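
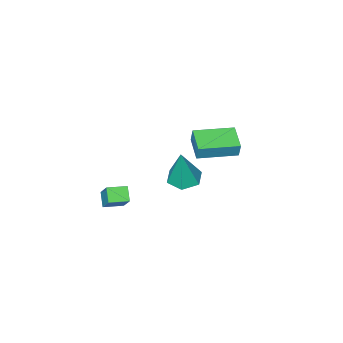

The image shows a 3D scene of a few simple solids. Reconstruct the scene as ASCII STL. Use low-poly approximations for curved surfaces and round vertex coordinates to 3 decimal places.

solid 
facet normal -0.210 -0.125 -0.970
outer loop
vertex 1.27 3.882 -1.035
vertex 0.628 3.318 -0.823
vertex 0.453 4.177 -0.896
endloop
endfacet
facet normal 0.359 0.921 0.154
outer loop
vertex 1.27 3.882 -1.035
vertex 0.453 4.177 -0.896
vertex 1.072 3.582 1.223
endloop
endfacet
facet normal -0.210 -0.125 -0.970
outer loop
vertex 0.453 4.177 -0.896
vertex 0.628 3.318 -0.823
vertex -0.189 3.614 -0.684
endloop
endfacet
facet normal -0.540 0.756 0.370
outer loop
vertex 0.453 4.177 -0.896
vertex -0.189 3.614 -0.684
vertex 1.072 3.582 1.223
endloop
endfacet
facet normal -0.210 -0.125 -0.970
outer loop
vertex -0.189 3.614 -0.684
vertex 0.628 3.318 -0.823
vertex -0.013 2.754 -0.611
endloop
endfacet
facet normal -0.829 -0.123 0.546
outer loop
vertex -0.189 3.614 -0.684
vertex -0.013 2.754 -0.611
vertex 1.072 3.582 1.223
endloop
endfacet
facet normal -0.210 -0.125 -0.970
outer loop
vertex -0.013 2.754 -0.611
vertex 0.628 3.318 -0.823
vertex 0.804 2.459 -0.75
endloop
endfacet
facet normal -0.216 -0.836 0.505
outer loop
vertex -0.013 2.754 -0.611
vertex 0.804 2.459 -0.75
vertex 1.072 3.582 1.223
endloop
endfacet
facet normal -0.210 -0.125 -0.970
outer loop
vertex 0.804 2.459 -0.75
vertex 0.628 3.318 -0.823
vertex 1.445 3.023 -0.962
endloop
endfacet
facet normal 0.685 -0.670 0.288
outer loop
vertex 0.804 2.459 -0.75
vertex 1.445 3.023 -0.962
vertex 1.072 3.582 1.223
endloop
endfacet
facet normal -0.210 -0.125 -0.970
outer loop
vertex 1.445 3.023 -0.962
vertex 0.628 3.318 -0.823
vertex 1.27 3.882 -1.035
endloop
endfacet
facet normal 0.972 0.208 0.113
outer loop
vertex 1.445 3.023 -0.962
vertex 1.27 3.882 -1.035
vertex 1.072 3.582 1.223
endloop
endfacet
facet normal -0.880 0.473 -0.048
outer loop
vertex -3.299 2.435 0.333
vertex -2.643 3.62 -0.022
vertex -3.367 2.224 -0.498
endloop
endfacet
facet normal -0.469 -0.846 0.253
outer loop
vertex -1.537 1.24 -0.398
vertex -3.299 2.435 0.333
vertex -3.367 2.224 -0.498
endloop
endfacet
facet normal -0.880 0.473 -0.049
outer loop
vertex -3.367 2.224 -0.498
vertex -2.643 3.62 -0.022
vertex -2.711 3.408 -0.853
endloop
endfacet
facet normal -0.079 -0.246 -0.966
outer loop
vertex -2.711 3.408 -0.853
vertex -1.537 1.24 -0.398
vertex -3.367 2.224 -0.498
endloop
endfacet
facet normal 0.079 0.246 0.966
outer loop
vertex -3.299 2.435 0.333
vertex -0.813 2.636 0.078
vertex -2.643 3.62 -0.022
endloop
endfacet
facet normal -0.468 -0.846 0.254
outer loop
vertex -1.469 1.452 0.433
vertex -3.299 2.435 0.333
vertex -1.537 1.24 -0.398
endloop
endfacet
facet normal 0.079 0.246 0.966
outer loop
vertex -1.469 1.452 0.433
vertex -0.813 2.636 0.078
vertex -3.299 2.435 0.333
endloop
endfacet
facet normal 0.469 0.846 -0.254
outer loop
vertex -2.643 3.62 -0.022
vertex -0.813 2.636 0.078
vertex -2.711 3.408 -0.853
endloop
endfacet
facet normal -0.079 -0.246 -0.966
outer loop
vertex -0.881 2.425 -0.753
vertex -1.537 1.24 -0.398
vertex -2.711 3.408 -0.853
endloop
endfacet
facet normal 0.468 0.846 -0.253
outer loop
vertex -2.711 3.408 -0.853
vertex -0.813 2.636 0.078
vertex -0.881 2.425 -0.753
endloop
endfacet
facet normal 0.880 -0.473 0.049
outer loop
vertex -0.881 2.425 -0.753
vertex -1.469 1.452 0.433
vertex -1.537 1.24 -0.398
endloop
endfacet
facet normal 0.880 -0.473 0.048
outer loop
vertex -0.813 2.636 0.078
vertex -1.469 1.452 0.433
vertex -0.881 2.425 -0.753
endloop
endfacet
facet normal -0.388 -0.658 0.645
outer loop
vertex 4.206 1.967 -0.532
vertex 3.3 2.402 -0.633
vertex 3.927 1.152 -1.532
endloop
endfacet
facet normal 0.897 -0.430 0.100
outer loop
vertex 4.26 1.718 -2.087
vertex 4.206 1.967 -0.532
vertex 3.927 1.152 -1.532
endloop
endfacet
facet normal -0.388 -0.658 0.645
outer loop
vertex 3.927 1.152 -1.532
vertex 3.3 2.402 -0.633
vertex 3.021 1.587 -1.633
endloop
endfacet
facet normal -0.212 -0.618 -0.757
outer loop
vertex 3.021 1.587 -1.633
vertex 4.26 1.718 -2.087
vertex 3.927 1.152 -1.532
endloop
endfacet
facet normal 0.212 0.618 0.757
outer loop
vertex 4.206 1.967 -0.532
vertex 3.633 2.968 -1.188
vertex 3.3 2.402 -0.633
endloop
endfacet
facet normal 0.897 -0.430 0.100
outer loop
vertex 4.539 2.533 -1.087
vertex 4.206 1.967 -0.532
vertex 4.26 1.718 -2.087
endloop
endfacet
facet normal 0.212 0.618 0.757
outer loop
vertex 4.539 2.533 -1.087
vertex 3.633 2.968 -1.188
vertex 4.206 1.967 -0.532
endloop
endfacet
facet normal -0.897 0.430 -0.100
outer loop
vertex 3.3 2.402 -0.633
vertex 3.633 2.968 -1.188
vertex 3.021 1.587 -1.633
endloop
endfacet
facet normal -0.212 -0.618 -0.757
outer loop
vertex 3.354 2.153 -2.188
vertex 4.26 1.718 -2.087
vertex 3.021 1.587 -1.633
endloop
endfacet
facet normal -0.897 0.430 -0.100
outer loop
vertex 3.021 1.587 -1.633
vertex 3.633 2.968 -1.188
vertex 3.354 2.153 -2.188
endloop
endfacet
facet normal 0.388 0.658 -0.645
outer loop
vertex 3.354 2.153 -2.188
vertex 4.539 2.533 -1.087
vertex 4.26 1.718 -2.087
endloop
endfacet
facet normal 0.388 0.658 -0.645
outer loop
vertex 3.633 2.968 -1.188
vertex 4.539 2.533 -1.087
vertex 3.354 2.153 -2.188
endloop
endfacet

endsolid


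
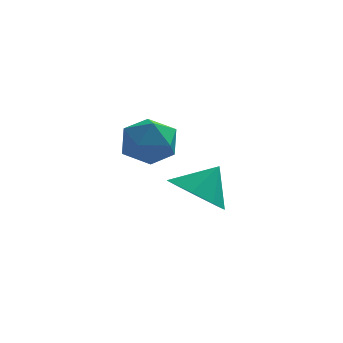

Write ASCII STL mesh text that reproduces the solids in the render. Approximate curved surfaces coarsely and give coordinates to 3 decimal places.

solid 
facet normal -0.995 0.100 0.011
outer loop
vertex -1.056 -0.475 0.922
vertex -1.139 -1.273 0.669
vertex -1.112 -1.092 1.491
endloop
endfacet
facet normal -0.691 0.523 0.499
outer loop
vertex -1.056 -0.475 0.922
vertex -1.112 -1.092 1.491
vertex -0.559 -0.467 1.601
endloop
endfacet
facet normal -0.237 0.958 0.162
outer loop
vertex -1.056 -0.475 0.922
vertex -0.559 -0.467 1.601
vertex -0.246 -0.262 0.848
endloop
endfacet
facet normal -0.260 0.805 -0.533
outer loop
vertex -1.056 -0.475 0.922
vertex -0.246 -0.262 0.848
vertex -0.604 -0.759 0.272
endloop
endfacet
facet normal -0.729 0.275 -0.627
outer loop
vertex -1.056 -0.475 0.922
vertex -0.604 -0.759 0.272
vertex -1.139 -1.273 0.669
endloop
endfacet
facet normal -0.313 0.111 0.943
outer loop
vertex -0.559 -0.467 1.601
vertex -1.112 -1.092 1.491
vertex -0.336 -1.261 1.768
endloop
endfacet
facet normal -0.805 -0.574 0.153
outer loop
vertex -1.112 -1.092 1.491
vertex -1.139 -1.273 0.669
vertex -0.694 -1.758 1.192
endloop
endfacet
facet normal -0.374 -0.290 -0.881
outer loop
vertex -1.139 -1.273 0.669
vertex -0.604 -0.759 0.272
vertex -0.381 -1.553 0.439
endloop
endfacet
facet normal 0.384 0.568 -0.728
outer loop
vertex -0.604 -0.759 0.272
vertex -0.246 -0.262 0.848
vertex 0.172 -0.928 0.549
endloop
endfacet
facet normal 0.422 0.815 0.397
outer loop
vertex -0.246 -0.262 0.848
vertex -0.559 -0.467 1.601
vertex 0.199 -0.747 1.371
endloop
endfacet
facet normal 0.260 -0.805 0.533
outer loop
vertex 0.116 -1.545 1.118
vertex -0.336 -1.261 1.768
vertex -0.694 -1.758 1.192
endloop
endfacet
facet normal 0.237 -0.958 -0.162
outer loop
vertex 0.116 -1.545 1.118
vertex -0.694 -1.758 1.192
vertex -0.381 -1.553 0.439
endloop
endfacet
facet normal 0.691 -0.523 -0.499
outer loop
vertex 0.116 -1.545 1.118
vertex -0.381 -1.553 0.439
vertex 0.172 -0.928 0.549
endloop
endfacet
facet normal 0.995 -0.100 -0.011
outer loop
vertex 0.116 -1.545 1.118
vertex 0.172 -0.928 0.549
vertex 0.199 -0.747 1.371
endloop
endfacet
facet normal 0.729 -0.275 0.627
outer loop
vertex 0.116 -1.545 1.118
vertex 0.199 -0.747 1.371
vertex -0.336 -1.261 1.768
endloop
endfacet
facet normal -0.384 -0.568 0.728
outer loop
vertex -0.694 -1.758 1.192
vertex -0.336 -1.261 1.768
vertex -1.112 -1.092 1.491
endloop
endfacet
facet normal -0.422 -0.815 -0.397
outer loop
vertex -0.381 -1.553 0.439
vertex -0.694 -1.758 1.192
vertex -1.139 -1.273 0.669
endloop
endfacet
facet normal 0.313 -0.111 -0.943
outer loop
vertex 0.172 -0.928 0.549
vertex -0.381 -1.553 0.439
vertex -0.604 -0.759 0.272
endloop
endfacet
facet normal 0.805 0.574 -0.153
outer loop
vertex 0.199 -0.747 1.371
vertex 0.172 -0.928 0.549
vertex -0.246 -0.262 0.848
endloop
endfacet
facet normal 0.374 0.290 0.881
outer loop
vertex -0.336 -1.261 1.768
vertex 0.199 -0.747 1.371
vertex -0.559 -0.467 1.601
endloop
endfacet
facet normal -0.512 -0.399 -0.760
outer loop
vertex 1.128 1.985 -2.662
vertex 0.522 1.59 -2.046
vertex 0.565 2.418 -2.51
endloop
endfacet
facet normal 0.601 0.798 -0.048
outer loop
vertex 1.128 1.985 -2.662
vertex 0.565 2.418 -2.51
vertex 1.138 2.07 -1.134
endloop
endfacet
facet normal -0.513 -0.399 -0.760
outer loop
vertex 0.565 2.418 -2.51
vertex 0.522 1.59 -2.046
vertex -0.024 2.367 -2.086
endloop
endfacet
facet normal 0.072 0.974 0.216
outer loop
vertex 0.565 2.418 -2.51
vertex -0.024 2.367 -2.086
vertex 1.138 2.07 -1.134
endloop
endfacet
facet normal -0.514 -0.400 -0.759
outer loop
vertex -0.024 2.367 -2.086
vertex 0.522 1.59 -2.046
vertex -0.292 1.861 -1.638
endloop
endfacet
facet normal -0.322 0.717 0.617
outer loop
vertex -0.024 2.367 -2.086
vertex -0.292 1.861 -1.638
vertex 1.138 2.07 -1.134
endloop
endfacet
facet normal -0.514 -0.398 -0.760
outer loop
vertex -0.292 1.861 -1.638
vertex 0.522 1.59 -2.046
vertex -0.084 1.196 -1.43
endloop
endfacet
facet normal -0.350 0.178 0.920
outer loop
vertex -0.292 1.861 -1.638
vertex -0.084 1.196 -1.43
vertex 1.138 2.07 -1.134
endloop
endfacet
facet normal -0.512 -0.400 -0.760
outer loop
vertex -0.084 1.196 -1.43
vertex 0.522 1.59 -2.046
vertex 0.48 0.762 -1.582
endloop
endfacet
facet normal 0.004 -0.326 0.945
outer loop
vertex -0.084 1.196 -1.43
vertex 0.48 0.762 -1.582
vertex 1.138 2.07 -1.134
endloop
endfacet
facet normal -0.513 -0.400 -0.760
outer loop
vertex 0.48 0.762 -1.582
vertex 0.522 1.59 -2.046
vertex 1.068 0.814 -2.006
endloop
endfacet
facet normal 0.535 -0.502 0.680
outer loop
vertex 0.48 0.762 -1.582
vertex 1.068 0.814 -2.006
vertex 1.138 2.07 -1.134
endloop
endfacet
facet normal -0.513 -0.400 -0.760
outer loop
vertex 1.068 0.814 -2.006
vertex 0.522 1.59 -2.046
vertex 1.337 1.32 -2.454
endloop
endfacet
facet normal 0.928 -0.246 0.280
outer loop
vertex 1.068 0.814 -2.006
vertex 1.337 1.32 -2.454
vertex 1.138 2.07 -1.134
endloop
endfacet
facet normal -0.513 -0.399 -0.760
outer loop
vertex 1.337 1.32 -2.454
vertex 0.522 1.59 -2.046
vertex 1.128 1.985 -2.662
endloop
endfacet
facet normal 0.956 0.293 -0.023
outer loop
vertex 1.337 1.32 -2.454
vertex 1.128 1.985 -2.662
vertex 1.138 2.07 -1.134
endloop
endfacet

endsolid


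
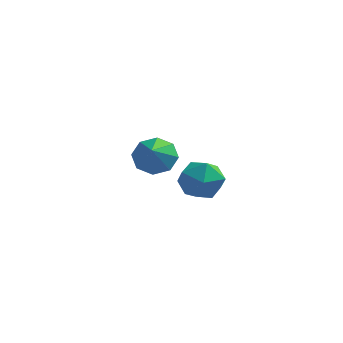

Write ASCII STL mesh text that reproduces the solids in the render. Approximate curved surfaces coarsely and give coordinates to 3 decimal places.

solid 
facet normal -0.412 -0.019 0.911
outer loop
vertex 0.624 -0.27 1.738
vertex 0.616 -1.331 1.712
vertex 1.458 -0.816 2.104
endloop
endfacet
facet normal 0.000 0.557 0.830
outer loop
vertex 0.624 -0.27 1.738
vertex 1.458 -0.816 2.104
vertex 1.61 0.057 1.518
endloop
endfacet
facet normal -0.247 0.929 0.275
outer loop
vertex 0.624 -0.27 1.738
vertex 1.61 0.057 1.518
vertex 0.862 0.081 0.764
endloop
endfacet
facet normal -0.812 0.583 0.012
outer loop
vertex 0.624 -0.27 1.738
vertex 0.862 0.081 0.764
vertex 0.248 -0.777 0.884
endloop
endfacet
facet normal -0.915 -0.003 0.404
outer loop
vertex 0.624 -0.27 1.738
vertex 0.248 -0.777 0.884
vertex 0.616 -1.331 1.712
endloop
endfacet
facet normal 0.660 0.336 0.672
outer loop
vertex 1.61 0.057 1.518
vertex 1.458 -0.816 2.104
vertex 2.212 -0.803 1.356
endloop
endfacet
facet normal -0.008 -0.597 0.802
outer loop
vertex 1.458 -0.816 2.104
vertex 0.616 -1.331 1.712
vertex 1.598 -1.661 1.476
endloop
endfacet
facet normal -0.821 -0.571 -0.017
outer loop
vertex 0.616 -1.331 1.712
vertex 0.248 -0.777 0.884
vertex 0.85 -1.637 0.722
endloop
endfacet
facet normal -0.655 0.378 -0.654
outer loop
vertex 0.248 -0.777 0.884
vertex 0.862 0.081 0.764
vertex 1.002 -0.764 0.136
endloop
endfacet
facet normal 0.260 0.938 -0.228
outer loop
vertex 0.862 0.081 0.764
vertex 1.61 0.057 1.518
vertex 1.844 -0.249 0.528
endloop
endfacet
facet normal 0.812 -0.583 -0.012
outer loop
vertex 1.836 -1.31 0.502
vertex 2.212 -0.803 1.356
vertex 1.598 -1.661 1.476
endloop
endfacet
facet normal 0.247 -0.929 -0.275
outer loop
vertex 1.836 -1.31 0.502
vertex 1.598 -1.661 1.476
vertex 0.85 -1.637 0.722
endloop
endfacet
facet normal -0.000 -0.557 -0.830
outer loop
vertex 1.836 -1.31 0.502
vertex 0.85 -1.637 0.722
vertex 1.002 -0.764 0.136
endloop
endfacet
facet normal 0.412 0.019 -0.911
outer loop
vertex 1.836 -1.31 0.502
vertex 1.002 -0.764 0.136
vertex 1.844 -0.249 0.528
endloop
endfacet
facet normal 0.915 0.003 -0.404
outer loop
vertex 1.836 -1.31 0.502
vertex 1.844 -0.249 0.528
vertex 2.212 -0.803 1.356
endloop
endfacet
facet normal 0.655 -0.378 0.654
outer loop
vertex 1.598 -1.661 1.476
vertex 2.212 -0.803 1.356
vertex 1.458 -0.816 2.104
endloop
endfacet
facet normal -0.260 -0.938 0.228
outer loop
vertex 0.85 -1.637 0.722
vertex 1.598 -1.661 1.476
vertex 0.616 -1.331 1.712
endloop
endfacet
facet normal -0.660 -0.336 -0.672
outer loop
vertex 1.002 -0.764 0.136
vertex 0.85 -1.637 0.722
vertex 0.248 -0.777 0.884
endloop
endfacet
facet normal 0.008 0.597 -0.802
outer loop
vertex 1.844 -0.249 0.528
vertex 1.002 -0.764 0.136
vertex 0.862 0.081 0.764
endloop
endfacet
facet normal 0.821 0.571 0.017
outer loop
vertex 2.212 -0.803 1.356
vertex 1.844 -0.249 0.528
vertex 1.61 0.057 1.518
endloop
endfacet
facet normal -0.179 0.763 -0.621
outer loop
vertex -1.95 5.082 -0.306
vertex -2.565 4.494 -0.85
vertex -2.682 5.111 -0.059
endloop
endfacet
facet normal 0.321 0.176 0.931
outer loop
vertex -1.95 5.082 -0.306
vertex -2.682 5.111 -0.059
vertex -2.275 3.266 0.15
endloop
endfacet
facet normal -0.180 0.762 -0.621
outer loop
vertex -2.682 5.111 -0.059
vertex -2.565 4.494 -0.85
vertex -3.345 4.778 -0.275
endloop
endfacet
facet normal -0.326 0.035 0.945
outer loop
vertex -2.682 5.111 -0.059
vertex -3.345 4.778 -0.275
vertex -2.275 3.266 0.15
endloop
endfacet
facet normal -0.180 0.763 -0.621
outer loop
vertex -3.345 4.778 -0.275
vertex -2.565 4.494 -0.85
vertex -3.551 4.279 -0.828
endloop
endfacet
facet normal -0.729 -0.351 0.588
outer loop
vertex -3.345 4.778 -0.275
vertex -3.551 4.279 -0.828
vertex -2.275 3.266 0.15
endloop
endfacet
facet normal -0.180 0.763 -0.621
outer loop
vertex -3.551 4.279 -0.828
vertex -2.565 4.494 -0.85
vertex -3.18 3.906 -1.394
endloop
endfacet
facet normal -0.652 -0.755 0.070
outer loop
vertex -3.551 4.279 -0.828
vertex -3.18 3.906 -1.394
vertex -2.275 3.266 0.15
endloop
endfacet
facet normal -0.180 0.763 -0.621
outer loop
vertex -3.18 3.906 -1.394
vertex -2.565 4.494 -0.85
vertex -2.448 3.878 -1.641
endloop
endfacet
facet normal -0.140 -0.941 -0.308
outer loop
vertex -3.18 3.906 -1.394
vertex -2.448 3.878 -1.641
vertex -2.275 3.266 0.15
endloop
endfacet
facet normal -0.180 0.763 -0.621
outer loop
vertex -2.448 3.878 -1.641
vertex -2.565 4.494 -0.85
vertex -1.785 4.21 -1.425
endloop
endfacet
facet normal 0.506 -0.800 -0.322
outer loop
vertex -2.448 3.878 -1.641
vertex -1.785 4.21 -1.425
vertex -2.275 3.266 0.15
endloop
endfacet
facet normal -0.180 0.763 -0.621
outer loop
vertex -1.785 4.21 -1.425
vertex -2.565 4.494 -0.85
vertex -1.578 4.709 -0.872
endloop
endfacet
facet normal 0.909 -0.415 0.034
outer loop
vertex -1.785 4.21 -1.425
vertex -1.578 4.709 -0.872
vertex -2.275 3.266 0.15
endloop
endfacet
facet normal -0.180 0.763 -0.621
outer loop
vertex -1.578 4.709 -0.872
vertex -2.565 4.494 -0.85
vertex -1.95 5.082 -0.306
endloop
endfacet
facet normal 0.833 -0.010 0.554
outer loop
vertex -1.578 4.709 -0.872
vertex -1.95 5.082 -0.306
vertex -2.275 3.266 0.15
endloop
endfacet

endsolid


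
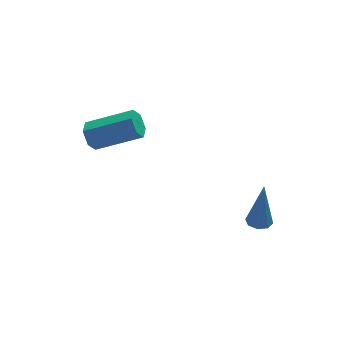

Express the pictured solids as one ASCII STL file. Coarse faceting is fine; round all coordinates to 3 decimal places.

solid 
facet normal -0.109 -0.121 -0.987
outer loop
vertex 4.369 -2.099 -3.474
vertex 3.867 -1.876 -3.446
vertex 4.375 -1.682 -3.526
endloop
endfacet
facet normal 0.991 0.002 0.131
outer loop
vertex 4.369 -2.099 -3.474
vertex 4.375 -1.682 -3.526
vertex 4.093 -1.624 -1.394
endloop
endfacet
facet normal -0.109 -0.121 -0.987
outer loop
vertex 4.375 -1.682 -3.526
vertex 3.867 -1.876 -3.446
vertex 4.083 -1.378 -3.531
endloop
endfacet
facet normal 0.718 0.691 0.076
outer loop
vertex 4.375 -1.682 -3.526
vertex 4.083 -1.378 -3.531
vertex 4.093 -1.624 -1.394
endloop
endfacet
facet normal -0.107 -0.122 -0.987
outer loop
vertex 4.083 -1.378 -3.531
vertex 3.867 -1.876 -3.446
vertex 3.665 -1.366 -3.487
endloop
endfacet
facet normal 0.041 0.993 0.114
outer loop
vertex 4.083 -1.378 -3.531
vertex 3.665 -1.366 -3.487
vertex 4.093 -1.624 -1.394
endloop
endfacet
facet normal -0.110 -0.123 -0.986
outer loop
vertex 3.665 -1.366 -3.487
vertex 3.867 -1.876 -3.446
vertex 3.365 -1.653 -3.418
endloop
endfacet
facet normal -0.647 0.730 0.222
outer loop
vertex 3.665 -1.366 -3.487
vertex 3.365 -1.653 -3.418
vertex 4.093 -1.624 -1.394
endloop
endfacet
facet normal -0.109 -0.121 -0.987
outer loop
vertex 3.365 -1.653 -3.418
vertex 3.867 -1.876 -3.446
vertex 3.358 -2.071 -3.366
endloop
endfacet
facet normal -0.940 0.058 0.337
outer loop
vertex 3.365 -1.653 -3.418
vertex 3.358 -2.071 -3.366
vertex 4.093 -1.624 -1.394
endloop
endfacet
facet normal -0.109 -0.121 -0.987
outer loop
vertex 3.358 -2.071 -3.366
vertex 3.867 -1.876 -3.446
vertex 3.65 -2.375 -3.361
endloop
endfacet
facet normal -0.667 -0.634 0.392
outer loop
vertex 3.358 -2.071 -3.366
vertex 3.65 -2.375 -3.361
vertex 4.093 -1.624 -1.394
endloop
endfacet
facet normal -0.109 -0.120 -0.987
outer loop
vertex 3.65 -2.375 -3.361
vertex 3.867 -1.876 -3.446
vertex 4.068 -2.386 -3.406
endloop
endfacet
facet normal 0.014 -0.935 0.354
outer loop
vertex 3.65 -2.375 -3.361
vertex 4.068 -2.386 -3.406
vertex 4.093 -1.624 -1.394
endloop
endfacet
facet normal -0.108 -0.120 -0.987
outer loop
vertex 4.068 -2.386 -3.406
vertex 3.867 -1.876 -3.446
vertex 4.369 -2.099 -3.474
endloop
endfacet
facet normal 0.697 -0.673 0.246
outer loop
vertex 4.068 -2.386 -3.406
vertex 4.369 -2.099 -3.474
vertex 4.093 -1.624 -1.394
endloop
endfacet
facet normal -0.869 0.249 -0.428
outer loop
vertex -1.616 2.719 -1.341
vertex -1.94 2.557 -0.777
vertex -1.716 3.182 -0.868
endloop
endfacet
facet normal 0.472 0.678 -0.564
outer loop
vertex -1.616 2.719 -1.341
vertex -1.716 3.182 -0.868
vertex 0.244 2.184 -0.426
endloop
endfacet
facet normal 0.472 0.677 -0.564
outer loop
vertex 0.244 2.184 -0.426
vertex -1.716 3.182 -0.868
vertex 0.144 2.648 0.047
endloop
endfacet
facet normal 0.868 -0.250 0.428
outer loop
vertex 0.244 2.184 -0.426
vertex 0.144 2.648 0.047
vertex -0.08 2.023 0.137
endloop
endfacet
facet normal -0.869 0.249 -0.427
outer loop
vertex -1.716 3.182 -0.868
vertex -1.94 2.557 -0.777
vertex -2.039 3.021 -0.304
endloop
endfacet
facet normal 0.107 0.938 0.329
outer loop
vertex -1.716 3.182 -0.868
vertex -2.039 3.021 -0.304
vertex 0.144 2.648 0.047
endloop
endfacet
facet normal 0.107 0.938 0.331
outer loop
vertex 0.144 2.648 0.047
vertex -2.039 3.021 -0.304
vertex -0.18 2.486 0.611
endloop
endfacet
facet normal 0.869 -0.250 0.427
outer loop
vertex 0.144 2.648 0.047
vertex -0.18 2.486 0.611
vertex -0.08 2.023 0.137
endloop
endfacet
facet normal -0.868 0.251 -0.428
outer loop
vertex -2.039 3.021 -0.304
vertex -1.94 2.557 -0.777
vertex -2.264 2.396 -0.214
endloop
endfacet
facet normal -0.365 0.260 0.894
outer loop
vertex -2.039 3.021 -0.304
vertex -2.264 2.396 -0.214
vertex -0.18 2.486 0.611
endloop
endfacet
facet normal -0.365 0.260 0.894
outer loop
vertex -0.18 2.486 0.611
vertex -2.264 2.396 -0.214
vertex -0.404 1.861 0.701
endloop
endfacet
facet normal 0.869 -0.250 0.427
outer loop
vertex -0.18 2.486 0.611
vertex -0.404 1.861 0.701
vertex -0.08 2.023 0.137
endloop
endfacet
facet normal -0.868 0.250 -0.428
outer loop
vertex -2.264 2.396 -0.214
vertex -1.94 2.557 -0.777
vertex -2.164 1.932 -0.687
endloop
endfacet
facet normal -0.472 -0.677 0.564
outer loop
vertex -2.264 2.396 -0.214
vertex -2.164 1.932 -0.687
vertex -0.404 1.861 0.701
endloop
endfacet
facet normal -0.472 -0.678 0.564
outer loop
vertex -0.404 1.861 0.701
vertex -2.164 1.932 -0.687
vertex -0.304 1.398 0.228
endloop
endfacet
facet normal 0.869 -0.249 0.428
outer loop
vertex -0.404 1.861 0.701
vertex -0.304 1.398 0.228
vertex -0.08 2.023 0.137
endloop
endfacet
facet normal -0.869 0.250 -0.427
outer loop
vertex -2.164 1.932 -0.687
vertex -1.94 2.557 -0.777
vertex -1.84 2.094 -1.251
endloop
endfacet
facet normal -0.107 -0.938 -0.331
outer loop
vertex -2.164 1.932 -0.687
vertex -1.84 2.094 -1.251
vertex -0.304 1.398 0.228
endloop
endfacet
facet normal -0.108 -0.938 -0.329
outer loop
vertex -0.304 1.398 0.228
vertex -1.84 2.094 -1.251
vertex 0.019 1.559 -0.336
endloop
endfacet
facet normal 0.869 -0.249 0.427
outer loop
vertex -0.304 1.398 0.228
vertex 0.019 1.559 -0.336
vertex -0.08 2.023 0.137
endloop
endfacet
facet normal -0.869 0.250 -0.427
outer loop
vertex -1.84 2.094 -1.251
vertex -1.94 2.557 -0.777
vertex -1.616 2.719 -1.341
endloop
endfacet
facet normal 0.365 -0.260 -0.894
outer loop
vertex -1.84 2.094 -1.251
vertex -1.616 2.719 -1.341
vertex 0.019 1.559 -0.336
endloop
endfacet
facet normal 0.365 -0.260 -0.894
outer loop
vertex 0.019 1.559 -0.336
vertex -1.616 2.719 -1.341
vertex 0.244 2.184 -0.426
endloop
endfacet
facet normal 0.868 -0.251 0.428
outer loop
vertex 0.019 1.559 -0.336
vertex 0.244 2.184 -0.426
vertex -0.08 2.023 0.137
endloop
endfacet

endsolid


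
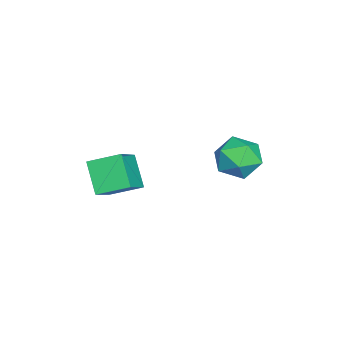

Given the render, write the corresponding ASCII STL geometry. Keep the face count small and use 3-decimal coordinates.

solid 
facet normal -0.603 -0.345 0.719
outer loop
vertex -0.204 -2.13 2.114
vertex -1.475 -1.926 1.147
vertex -0.055 -3.32 1.668
endloop
endfacet
facet normal 0.789 -0.126 0.601
outer loop
vertex 0.795 -2.834 0.653
vertex -0.204 -2.13 2.114
vertex -0.055 -3.32 1.668
endloop
endfacet
facet normal -0.603 -0.345 0.720
outer loop
vertex -0.055 -3.32 1.668
vertex -1.475 -1.926 1.147
vertex -1.326 -3.117 0.701
endloop
endfacet
facet normal 0.116 -0.930 -0.348
outer loop
vertex -1.326 -3.117 0.701
vertex 0.795 -2.834 0.653
vertex -0.055 -3.32 1.668
endloop
endfacet
facet normal -0.116 0.930 0.348
outer loop
vertex -0.204 -2.13 2.114
vertex -0.625 -1.44 0.132
vertex -1.475 -1.926 1.147
endloop
endfacet
facet normal 0.790 -0.126 0.601
outer loop
vertex 0.646 -1.643 1.099
vertex -0.204 -2.13 2.114
vertex 0.795 -2.834 0.653
endloop
endfacet
facet normal -0.117 0.930 0.349
outer loop
vertex 0.646 -1.643 1.099
vertex -0.625 -1.44 0.132
vertex -0.204 -2.13 2.114
endloop
endfacet
facet normal -0.789 0.126 -0.601
outer loop
vertex -1.475 -1.926 1.147
vertex -0.625 -1.44 0.132
vertex -1.326 -3.117 0.701
endloop
endfacet
facet normal 0.116 -0.930 -0.349
outer loop
vertex -0.476 -2.63 -0.314
vertex 0.795 -2.834 0.653
vertex -1.326 -3.117 0.701
endloop
endfacet
facet normal -0.790 0.126 -0.601
outer loop
vertex -1.326 -3.117 0.701
vertex -0.625 -1.44 0.132
vertex -0.476 -2.63 -0.314
endloop
endfacet
facet normal 0.603 0.345 -0.720
outer loop
vertex -0.476 -2.63 -0.314
vertex 0.646 -1.643 1.099
vertex 0.795 -2.834 0.653
endloop
endfacet
facet normal 0.603 0.345 -0.720
outer loop
vertex -0.625 -1.44 0.132
vertex 0.646 -1.643 1.099
vertex -0.476 -2.63 -0.314
endloop
endfacet
facet normal -0.918 0.072 0.390
outer loop
vertex -3.227 1.444 0.642
vertex -2.858 1.306 1.537
vertex -2.94 2.211 1.176
endloop
endfacet
facet normal -0.862 0.464 -0.203
outer loop
vertex -3.227 1.444 0.642
vertex -2.94 2.211 1.176
vertex -2.734 2.176 0.221
endloop
endfacet
facet normal -0.675 0.030 -0.738
outer loop
vertex -3.227 1.444 0.642
vertex -2.734 2.176 0.221
vertex -2.524 1.248 -0.009
endloop
endfacet
facet normal -0.615 -0.630 -0.474
outer loop
vertex -3.227 1.444 0.642
vertex -2.524 1.248 -0.009
vertex -2.601 0.711 0.804
endloop
endfacet
facet normal -0.765 -0.604 0.222
outer loop
vertex -3.227 1.444 0.642
vertex -2.601 0.711 0.804
vertex -2.858 1.306 1.537
endloop
endfacet
facet normal -0.334 0.936 -0.106
outer loop
vertex -2.734 2.176 0.221
vertex -2.94 2.211 1.176
vertex -2.059 2.489 0.856
endloop
endfacet
facet normal -0.426 0.302 0.853
outer loop
vertex -2.94 2.211 1.176
vertex -2.858 1.306 1.537
vertex -2.136 1.952 1.669
endloop
endfacet
facet normal -0.179 -0.794 0.581
outer loop
vertex -2.858 1.306 1.537
vertex -2.601 0.711 0.804
vertex -1.926 1.024 1.439
endloop
endfacet
facet normal 0.065 -0.835 -0.546
outer loop
vertex -2.601 0.711 0.804
vertex -2.524 1.248 -0.009
vertex -1.72 0.989 0.484
endloop
endfacet
facet normal -0.031 0.234 -0.972
outer loop
vertex -2.524 1.248 -0.009
vertex -2.734 2.176 0.221
vertex -1.802 1.894 0.123
endloop
endfacet
facet normal 0.615 0.630 0.474
outer loop
vertex -1.433 1.756 1.018
vertex -2.059 2.489 0.856
vertex -2.136 1.952 1.669
endloop
endfacet
facet normal 0.675 -0.030 0.738
outer loop
vertex -1.433 1.756 1.018
vertex -2.136 1.952 1.669
vertex -1.926 1.024 1.439
endloop
endfacet
facet normal 0.862 -0.464 0.203
outer loop
vertex -1.433 1.756 1.018
vertex -1.926 1.024 1.439
vertex -1.72 0.989 0.484
endloop
endfacet
facet normal 0.918 -0.072 -0.390
outer loop
vertex -1.433 1.756 1.018
vertex -1.72 0.989 0.484
vertex -1.802 1.894 0.123
endloop
endfacet
facet normal 0.765 0.604 -0.222
outer loop
vertex -1.433 1.756 1.018
vertex -1.802 1.894 0.123
vertex -2.059 2.489 0.856
endloop
endfacet
facet normal -0.065 0.835 0.546
outer loop
vertex -2.136 1.952 1.669
vertex -2.059 2.489 0.856
vertex -2.94 2.211 1.176
endloop
endfacet
facet normal 0.031 -0.234 0.972
outer loop
vertex -1.926 1.024 1.439
vertex -2.136 1.952 1.669
vertex -2.858 1.306 1.537
endloop
endfacet
facet normal 0.334 -0.936 0.106
outer loop
vertex -1.72 0.989 0.484
vertex -1.926 1.024 1.439
vertex -2.601 0.711 0.804
endloop
endfacet
facet normal 0.426 -0.302 -0.853
outer loop
vertex -1.802 1.894 0.123
vertex -1.72 0.989 0.484
vertex -2.524 1.248 -0.009
endloop
endfacet
facet normal 0.179 0.794 -0.581
outer loop
vertex -2.059 2.489 0.856
vertex -1.802 1.894 0.123
vertex -2.734 2.176 0.221
endloop
endfacet

endsolid


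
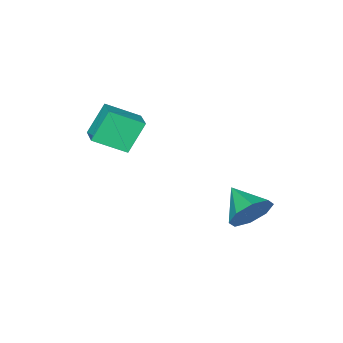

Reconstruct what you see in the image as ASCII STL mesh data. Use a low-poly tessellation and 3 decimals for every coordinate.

solid 
facet normal -0.675 0.563 -0.476
outer loop
vertex 1.282 -1.885 2.613
vertex 1.765 -1.068 2.895
vertex 2.062 -1.941 1.44
endloop
endfacet
facet normal -0.487 -0.825 -0.285
outer loop
vertex 3.035 -2.752 2.125
vertex 1.282 -1.885 2.613
vertex 2.062 -1.941 1.44
endloop
endfacet
facet normal -0.675 0.563 -0.476
outer loop
vertex 2.062 -1.941 1.44
vertex 1.765 -1.068 2.895
vertex 2.545 -1.124 1.722
endloop
endfacet
facet normal 0.553 -0.040 -0.832
outer loop
vertex 2.545 -1.124 1.722
vertex 3.035 -2.752 2.125
vertex 2.062 -1.941 1.44
endloop
endfacet
facet normal -0.553 0.040 0.832
outer loop
vertex 1.282 -1.885 2.613
vertex 2.738 -1.879 3.58
vertex 1.765 -1.068 2.895
endloop
endfacet
facet normal -0.487 -0.825 -0.285
outer loop
vertex 2.255 -2.696 3.298
vertex 1.282 -1.885 2.613
vertex 3.035 -2.752 2.125
endloop
endfacet
facet normal -0.553 0.040 0.832
outer loop
vertex 2.255 -2.696 3.298
vertex 2.738 -1.879 3.58
vertex 1.282 -1.885 2.613
endloop
endfacet
facet normal 0.487 0.825 0.285
outer loop
vertex 1.765 -1.068 2.895
vertex 2.738 -1.879 3.58
vertex 2.545 -1.124 1.722
endloop
endfacet
facet normal 0.553 -0.040 -0.832
outer loop
vertex 3.518 -1.935 2.407
vertex 3.035 -2.752 2.125
vertex 2.545 -1.124 1.722
endloop
endfacet
facet normal 0.487 0.825 0.285
outer loop
vertex 2.545 -1.124 1.722
vertex 2.738 -1.879 3.58
vertex 3.518 -1.935 2.407
endloop
endfacet
facet normal 0.675 -0.563 0.476
outer loop
vertex 3.518 -1.935 2.407
vertex 2.255 -2.696 3.298
vertex 3.035 -2.752 2.125
endloop
endfacet
facet normal 0.675 -0.563 0.476
outer loop
vertex 2.738 -1.879 3.58
vertex 2.255 -2.696 3.298
vertex 3.518 -1.935 2.407
endloop
endfacet
facet normal 0.169 0.915 -0.367
outer loop
vertex 0.692 2.34 -1.193
vertex 0.257 2.701 -0.493
vertex 1.111 2.475 -0.664
endloop
endfacet
facet normal 0.577 -0.775 -0.259
outer loop
vertex 0.692 2.34 -1.193
vertex 1.111 2.475 -0.664
vertex 0.023 1.439 0.013
endloop
endfacet
facet normal 0.168 0.915 -0.367
outer loop
vertex 1.111 2.475 -0.664
vertex 0.257 2.701 -0.493
vertex 1.03 2.743 -0.034
endloop
endfacet
facet normal 0.751 -0.568 0.338
outer loop
vertex 1.111 2.475 -0.664
vertex 1.03 2.743 -0.034
vertex 0.023 1.439 0.013
endloop
endfacet
facet normal 0.168 0.915 -0.367
outer loop
vertex 1.03 2.743 -0.034
vertex 0.257 2.701 -0.493
vertex 0.495 2.986 0.326
endloop
endfacet
facet normal 0.433 -0.304 0.849
outer loop
vertex 1.03 2.743 -0.034
vertex 0.495 2.986 0.326
vertex 0.023 1.439 0.013
endloop
endfacet
facet normal 0.169 0.914 -0.367
outer loop
vertex 0.495 2.986 0.326
vertex 0.257 2.701 -0.493
vertex -0.179 3.063 0.207
endloop
endfacet
facet normal -0.188 -0.139 0.972
outer loop
vertex 0.495 2.986 0.326
vertex -0.179 3.063 0.207
vertex 0.023 1.439 0.013
endloop
endfacet
facet normal 0.169 0.914 -0.368
outer loop
vertex -0.179 3.063 0.207
vertex 0.257 2.701 -0.493
vertex -0.598 2.927 -0.323
endloop
endfacet
facet normal -0.751 -0.170 0.638
outer loop
vertex -0.179 3.063 0.207
vertex -0.598 2.927 -0.323
vertex 0.023 1.439 0.013
endloop
endfacet
facet normal 0.169 0.915 -0.366
outer loop
vertex -0.598 2.927 -0.323
vertex 0.257 2.701 -0.493
vertex -0.516 2.66 -0.953
endloop
endfacet
facet normal -0.925 -0.377 0.039
outer loop
vertex -0.598 2.927 -0.323
vertex -0.516 2.66 -0.953
vertex 0.023 1.439 0.013
endloop
endfacet
facet normal 0.170 0.914 -0.367
outer loop
vertex -0.516 2.66 -0.953
vertex 0.257 2.701 -0.493
vertex 0.018 2.416 -1.313
endloop
endfacet
facet normal -0.609 -0.640 -0.469
outer loop
vertex -0.516 2.66 -0.953
vertex 0.018 2.416 -1.313
vertex 0.023 1.439 0.013
endloop
endfacet
facet normal 0.169 0.915 -0.367
outer loop
vertex 0.018 2.416 -1.313
vertex 0.257 2.701 -0.493
vertex 0.692 2.34 -1.193
endloop
endfacet
facet normal 0.015 -0.805 -0.593
outer loop
vertex 0.018 2.416 -1.313
vertex 0.692 2.34 -1.193
vertex 0.023 1.439 0.013
endloop
endfacet

endsolid


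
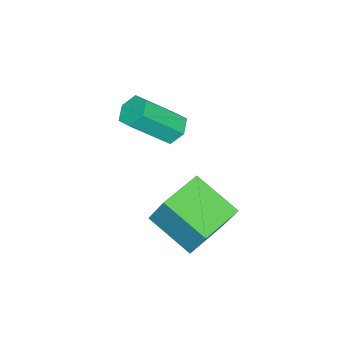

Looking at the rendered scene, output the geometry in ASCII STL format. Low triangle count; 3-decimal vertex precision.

solid 
facet normal -0.503 0.515 -0.694
outer loop
vertex -1.158 -1.595 -2.258
vertex -1.428 -1.241 -1.799
vertex -0.875 -1.056 -2.063
endloop
endfacet
facet normal 0.742 -0.153 -0.653
outer loop
vertex -1.158 -1.595 -2.258
vertex -0.875 -1.056 -2.063
vertex -0.201 -2.574 -0.94
endloop
endfacet
facet normal 0.743 -0.152 -0.651
outer loop
vertex -0.201 -2.574 -0.94
vertex -0.875 -1.056 -2.063
vertex 0.081 -2.034 -0.744
endloop
endfacet
facet normal 0.503 -0.515 0.695
outer loop
vertex -0.201 -2.574 -0.94
vertex 0.081 -2.034 -0.744
vertex -0.472 -2.219 -0.481
endloop
endfacet
facet normal -0.503 0.514 -0.695
outer loop
vertex -0.875 -1.056 -2.063
vertex -1.428 -1.241 -1.799
vertex -1.146 -0.701 -1.604
endloop
endfacet
facet normal 0.754 0.654 -0.061
outer loop
vertex -0.875 -1.056 -2.063
vertex -1.146 -0.701 -1.604
vertex 0.081 -2.034 -0.744
endloop
endfacet
facet normal 0.754 0.654 -0.062
outer loop
vertex 0.081 -2.034 -0.744
vertex -1.146 -0.701 -1.604
vertex -0.189 -1.679 -0.285
endloop
endfacet
facet normal 0.503 -0.515 0.694
outer loop
vertex 0.081 -2.034 -0.744
vertex -0.189 -1.679 -0.285
vertex -0.472 -2.219 -0.481
endloop
endfacet
facet normal -0.503 0.514 -0.695
outer loop
vertex -1.146 -0.701 -1.604
vertex -1.428 -1.241 -1.799
vertex -1.699 -0.886 -1.34
endloop
endfacet
facet normal 0.012 0.807 0.590
outer loop
vertex -1.146 -0.701 -1.604
vertex -1.699 -0.886 -1.34
vertex -0.189 -1.679 -0.285
endloop
endfacet
facet normal 0.010 0.806 0.592
outer loop
vertex -0.189 -1.679 -0.285
vertex -1.699 -0.886 -1.34
vertex -0.742 -1.865 -0.022
endloop
endfacet
facet normal 0.503 -0.515 0.694
outer loop
vertex -0.189 -1.679 -0.285
vertex -0.742 -1.865 -0.022
vertex -0.472 -2.219 -0.481
endloop
endfacet
facet normal -0.503 0.515 -0.695
outer loop
vertex -1.699 -0.886 -1.34
vertex -1.428 -1.241 -1.799
vertex -1.981 -1.426 -1.536
endloop
endfacet
facet normal -0.743 0.151 0.652
outer loop
vertex -1.699 -0.886 -1.34
vertex -1.981 -1.426 -1.536
vertex -0.742 -1.865 -0.022
endloop
endfacet
facet normal -0.742 0.154 0.652
outer loop
vertex -0.742 -1.865 -0.022
vertex -1.981 -1.426 -1.536
vertex -1.025 -2.404 -0.217
endloop
endfacet
facet normal 0.503 -0.515 0.694
outer loop
vertex -0.742 -1.865 -0.022
vertex -1.025 -2.404 -0.217
vertex -0.472 -2.219 -0.481
endloop
endfacet
facet normal -0.503 0.515 -0.694
outer loop
vertex -1.981 -1.426 -1.536
vertex -1.428 -1.241 -1.799
vertex -1.711 -1.781 -1.995
endloop
endfacet
facet normal -0.754 -0.654 0.062
outer loop
vertex -1.981 -1.426 -1.536
vertex -1.711 -1.781 -1.995
vertex -1.025 -2.404 -0.217
endloop
endfacet
facet normal -0.754 -0.655 0.061
outer loop
vertex -1.025 -2.404 -0.217
vertex -1.711 -1.781 -1.995
vertex -0.754 -2.759 -0.676
endloop
endfacet
facet normal 0.503 -0.514 0.695
outer loop
vertex -1.025 -2.404 -0.217
vertex -0.754 -2.759 -0.676
vertex -0.472 -2.219 -0.481
endloop
endfacet
facet normal -0.503 0.515 -0.694
outer loop
vertex -1.711 -1.781 -1.995
vertex -1.428 -1.241 -1.799
vertex -1.158 -1.595 -2.258
endloop
endfacet
facet normal -0.010 -0.807 -0.591
outer loop
vertex -1.711 -1.781 -1.995
vertex -1.158 -1.595 -2.258
vertex -0.754 -2.759 -0.676
endloop
endfacet
facet normal -0.012 -0.807 -0.591
outer loop
vertex -0.754 -2.759 -0.676
vertex -1.158 -1.595 -2.258
vertex -0.201 -2.574 -0.94
endloop
endfacet
facet normal 0.503 -0.514 0.695
outer loop
vertex -0.754 -2.759 -0.676
vertex -0.201 -2.574 -0.94
vertex -0.472 -2.219 -0.481
endloop
endfacet
facet normal -0.979 0.193 0.064
outer loop
vertex 1.133 0.944 -1.033
vertex 1.393 2.529 -1.845
vertex 0.921 0.304 -2.351
endloop
endfacet
facet normal -0.144 -0.881 0.451
outer loop
vertex 2.507 -0.009 -2.455
vertex 1.133 0.944 -1.033
vertex 0.921 0.304 -2.351
endloop
endfacet
facet normal -0.979 0.193 0.064
outer loop
vertex 0.921 0.304 -2.351
vertex 1.393 2.529 -1.845
vertex 1.181 1.889 -3.163
endloop
endfacet
facet normal -0.144 -0.432 -0.890
outer loop
vertex 1.181 1.889 -3.163
vertex 2.507 -0.009 -2.455
vertex 0.921 0.304 -2.351
endloop
endfacet
facet normal 0.144 0.432 0.890
outer loop
vertex 1.133 0.944 -1.033
vertex 2.979 2.216 -1.949
vertex 1.393 2.529 -1.845
endloop
endfacet
facet normal -0.144 -0.881 0.451
outer loop
vertex 2.719 0.631 -1.137
vertex 1.133 0.944 -1.033
vertex 2.507 -0.009 -2.455
endloop
endfacet
facet normal 0.144 0.432 0.890
outer loop
vertex 2.719 0.631 -1.137
vertex 2.979 2.216 -1.949
vertex 1.133 0.944 -1.033
endloop
endfacet
facet normal 0.144 0.881 -0.451
outer loop
vertex 1.393 2.529 -1.845
vertex 2.979 2.216 -1.949
vertex 1.181 1.889 -3.163
endloop
endfacet
facet normal -0.144 -0.432 -0.890
outer loop
vertex 2.767 1.576 -3.267
vertex 2.507 -0.009 -2.455
vertex 1.181 1.889 -3.163
endloop
endfacet
facet normal 0.144 0.881 -0.451
outer loop
vertex 1.181 1.889 -3.163
vertex 2.979 2.216 -1.949
vertex 2.767 1.576 -3.267
endloop
endfacet
facet normal 0.979 -0.193 -0.064
outer loop
vertex 2.767 1.576 -3.267
vertex 2.719 0.631 -1.137
vertex 2.507 -0.009 -2.455
endloop
endfacet
facet normal 0.979 -0.193 -0.064
outer loop
vertex 2.979 2.216 -1.949
vertex 2.719 0.631 -1.137
vertex 2.767 1.576 -3.267
endloop
endfacet

endsolid


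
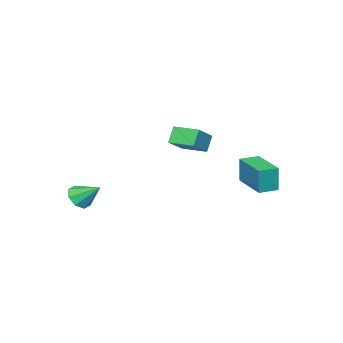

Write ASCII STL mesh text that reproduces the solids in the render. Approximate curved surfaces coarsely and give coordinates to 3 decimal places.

solid 
facet normal -0.825 -0.141 -0.547
outer loop
vertex -1.228 0.616 1.211
vertex -1.505 2.008 1.269
vertex -0.676 0.763 0.341
endloop
endfacet
facet normal 0.195 -0.980 -0.042
outer loop
vertex 0.545 0.972 1.151
vertex -1.228 0.616 1.211
vertex -0.676 0.763 0.341
endloop
endfacet
facet normal -0.825 -0.141 -0.547
outer loop
vertex -0.676 0.763 0.341
vertex -1.505 2.008 1.269
vertex -0.953 2.154 0.399
endloop
endfacet
facet normal 0.531 0.141 -0.836
outer loop
vertex -0.953 2.154 0.399
vertex 0.545 0.972 1.151
vertex -0.676 0.763 0.341
endloop
endfacet
facet normal -0.531 -0.140 0.836
outer loop
vertex -1.228 0.616 1.211
vertex -0.284 2.217 2.079
vertex -1.505 2.008 1.269
endloop
endfacet
facet normal 0.195 -0.980 -0.040
outer loop
vertex -0.007 0.826 2.021
vertex -1.228 0.616 1.211
vertex 0.545 0.972 1.151
endloop
endfacet
facet normal -0.530 -0.140 0.836
outer loop
vertex -0.007 0.826 2.021
vertex -0.284 2.217 2.079
vertex -1.228 0.616 1.211
endloop
endfacet
facet normal -0.195 0.980 0.041
outer loop
vertex -1.505 2.008 1.269
vertex -0.284 2.217 2.079
vertex -0.953 2.154 0.399
endloop
endfacet
facet normal 0.530 0.140 -0.836
outer loop
vertex 0.268 2.364 1.209
vertex 0.545 0.972 1.151
vertex -0.953 2.154 0.399
endloop
endfacet
facet normal -0.196 0.980 0.041
outer loop
vertex -0.953 2.154 0.399
vertex -0.284 2.217 2.079
vertex 0.268 2.364 1.209
endloop
endfacet
facet normal 0.825 0.141 0.547
outer loop
vertex 0.268 2.364 1.209
vertex -0.007 0.826 2.021
vertex 0.545 0.972 1.151
endloop
endfacet
facet normal 0.825 0.141 0.547
outer loop
vertex -0.284 2.217 2.079
vertex -0.007 0.826 2.021
vertex 0.268 2.364 1.209
endloop
endfacet
facet normal 0.197 -0.771 -0.606
outer loop
vertex 4.111 -2.326 -1.822
vertex 3.715 -1.977 -2.395
vertex 4.458 -1.974 -2.157
endloop
endfacet
facet normal 0.622 0.123 0.773
outer loop
vertex 4.111 -2.326 -1.822
vertex 4.458 -1.974 -2.157
vertex 3.425 -0.843 -1.505
endloop
endfacet
facet normal 0.197 -0.770 -0.607
outer loop
vertex 4.458 -1.974 -2.157
vertex 3.715 -1.977 -2.395
vertex 4.368 -1.623 -2.632
endloop
endfacet
facet normal 0.783 0.562 0.267
outer loop
vertex 4.458 -1.974 -2.157
vertex 4.368 -1.623 -2.632
vertex 3.425 -0.843 -1.505
endloop
endfacet
facet normal 0.198 -0.771 -0.606
outer loop
vertex 4.368 -1.623 -2.632
vertex 3.715 -1.977 -2.395
vertex 3.896 -1.48 -2.968
endloop
endfacet
facet normal 0.433 0.869 -0.239
outer loop
vertex 4.368 -1.623 -2.632
vertex 3.896 -1.48 -2.968
vertex 3.425 -0.843 -1.505
endloop
endfacet
facet normal 0.197 -0.771 -0.606
outer loop
vertex 3.896 -1.48 -2.968
vertex 3.715 -1.977 -2.395
vertex 3.318 -1.627 -2.969
endloop
endfacet
facet normal -0.220 0.867 -0.448
outer loop
vertex 3.896 -1.48 -2.968
vertex 3.318 -1.627 -2.969
vertex 3.425 -0.843 -1.505
endloop
endfacet
facet normal 0.196 -0.771 -0.606
outer loop
vertex 3.318 -1.627 -2.969
vertex 3.715 -1.977 -2.395
vertex 2.972 -1.979 -2.633
endloop
endfacet
facet normal -0.797 0.555 -0.239
outer loop
vertex 3.318 -1.627 -2.969
vertex 2.972 -1.979 -2.633
vertex 3.425 -0.843 -1.505
endloop
endfacet
facet normal 0.196 -0.771 -0.606
outer loop
vertex 2.972 -1.979 -2.633
vertex 3.715 -1.977 -2.395
vertex 3.061 -2.33 -2.158
endloop
endfacet
facet normal -0.957 0.117 0.266
outer loop
vertex 2.972 -1.979 -2.633
vertex 3.061 -2.33 -2.158
vertex 3.425 -0.843 -1.505
endloop
endfacet
facet normal 0.197 -0.771 -0.605
outer loop
vertex 3.061 -2.33 -2.158
vertex 3.715 -1.977 -2.395
vertex 3.533 -2.473 -1.822
endloop
endfacet
facet normal -0.607 -0.190 0.772
outer loop
vertex 3.061 -2.33 -2.158
vertex 3.533 -2.473 -1.822
vertex 3.425 -0.843 -1.505
endloop
endfacet
facet normal 0.196 -0.771 -0.605
outer loop
vertex 3.533 -2.473 -1.822
vertex 3.715 -1.977 -2.395
vertex 4.111 -2.326 -1.822
endloop
endfacet
facet normal 0.048 -0.188 0.981
outer loop
vertex 3.533 -2.473 -1.822
vertex 4.111 -2.326 -1.822
vertex 3.425 -0.843 -1.505
endloop
endfacet
facet normal -0.913 0.408 0.021
outer loop
vertex -3.639 3.219 -0.416
vertex -2.771 5.164 -0.452
vertex -3.677 3.208 -1.886
endloop
endfacet
facet normal -0.407 -0.913 0.017
outer loop
vertex -2.709 2.776 -1.908
vertex -3.639 3.219 -0.416
vertex -3.677 3.208 -1.886
endloop
endfacet
facet normal -0.913 0.408 0.021
outer loop
vertex -3.677 3.208 -1.886
vertex -2.771 5.164 -0.452
vertex -2.809 5.153 -1.922
endloop
endfacet
facet normal -0.026 -0.007 -1.000
outer loop
vertex -2.809 5.153 -1.922
vertex -2.709 2.776 -1.908
vertex -3.677 3.208 -1.886
endloop
endfacet
facet normal 0.026 0.007 1.000
outer loop
vertex -3.639 3.219 -0.416
vertex -1.803 4.732 -0.474
vertex -2.771 5.164 -0.452
endloop
endfacet
facet normal -0.407 -0.913 0.017
outer loop
vertex -2.671 2.787 -0.438
vertex -3.639 3.219 -0.416
vertex -2.709 2.776 -1.908
endloop
endfacet
facet normal 0.026 0.007 1.000
outer loop
vertex -2.671 2.787 -0.438
vertex -1.803 4.732 -0.474
vertex -3.639 3.219 -0.416
endloop
endfacet
facet normal 0.407 0.913 -0.017
outer loop
vertex -2.771 5.164 -0.452
vertex -1.803 4.732 -0.474
vertex -2.809 5.153 -1.922
endloop
endfacet
facet normal -0.026 -0.007 -1.000
outer loop
vertex -1.841 4.721 -1.944
vertex -2.709 2.776 -1.908
vertex -2.809 5.153 -1.922
endloop
endfacet
facet normal 0.407 0.913 -0.017
outer loop
vertex -2.809 5.153 -1.922
vertex -1.803 4.732 -0.474
vertex -1.841 4.721 -1.944
endloop
endfacet
facet normal 0.913 -0.408 -0.021
outer loop
vertex -1.841 4.721 -1.944
vertex -2.671 2.787 -0.438
vertex -2.709 2.776 -1.908
endloop
endfacet
facet normal 0.913 -0.408 -0.021
outer loop
vertex -1.803 4.732 -0.474
vertex -2.671 2.787 -0.438
vertex -1.841 4.721 -1.944
endloop
endfacet

endsolid


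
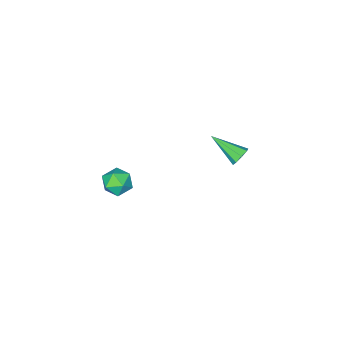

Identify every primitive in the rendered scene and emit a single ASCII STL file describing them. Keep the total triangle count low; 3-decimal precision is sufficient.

solid 
facet normal -0.272 0.840 -0.469
outer loop
vertex -3.508 0.782 -4.806
vertex -4.095 0.772 -4.484
vertex -3.492 1.036 -4.36
endloop
endfacet
facet normal 0.999 -0.025 -0.021
outer loop
vertex -3.508 0.782 -4.806
vertex -3.492 1.036 -4.36
vertex -3.525 -0.992 -3.496
endloop
endfacet
facet normal -0.271 0.840 -0.470
outer loop
vertex -3.492 1.036 -4.36
vertex -4.095 0.772 -4.484
vertex -3.83 1.135 -3.988
endloop
endfacet
facet normal 0.749 0.249 0.614
outer loop
vertex -3.492 1.036 -4.36
vertex -3.83 1.135 -3.988
vertex -3.525 -0.992 -3.496
endloop
endfacet
facet normal -0.272 0.840 -0.470
outer loop
vertex -3.83 1.135 -3.988
vertex -4.095 0.772 -4.484
vertex -4.323 1.022 -3.905
endloop
endfacet
facet normal 0.108 0.239 0.965
outer loop
vertex -3.83 1.135 -3.988
vertex -4.323 1.022 -3.905
vertex -3.525 -0.992 -3.496
endloop
endfacet
facet normal -0.271 0.840 -0.470
outer loop
vertex -4.323 1.022 -3.905
vertex -4.095 0.772 -4.484
vertex -4.683 0.762 -4.162
endloop
endfacet
facet normal -0.555 -0.051 0.830
outer loop
vertex -4.323 1.022 -3.905
vertex -4.683 0.762 -4.162
vertex -3.525 -0.992 -3.496
endloop
endfacet
facet normal -0.272 0.839 -0.471
outer loop
vertex -4.683 0.762 -4.162
vertex -4.095 0.772 -4.484
vertex -4.699 0.507 -4.607
endloop
endfacet
facet normal -0.846 -0.449 0.288
outer loop
vertex -4.683 0.762 -4.162
vertex -4.699 0.507 -4.607
vertex -3.525 -0.992 -3.496
endloop
endfacet
facet normal -0.273 0.840 -0.470
outer loop
vertex -4.699 0.507 -4.607
vertex -4.095 0.772 -4.484
vertex -4.361 0.408 -4.98
endloop
endfacet
facet normal -0.596 -0.724 -0.348
outer loop
vertex -4.699 0.507 -4.607
vertex -4.361 0.408 -4.98
vertex -3.525 -0.992 -3.496
endloop
endfacet
facet normal -0.272 0.840 -0.470
outer loop
vertex -4.361 0.408 -4.98
vertex -4.095 0.772 -4.484
vertex -3.868 0.522 -5.062
endloop
endfacet
facet normal 0.048 -0.713 -0.700
outer loop
vertex -4.361 0.408 -4.98
vertex -3.868 0.522 -5.062
vertex -3.525 -0.992 -3.496
endloop
endfacet
facet normal -0.272 0.840 -0.470
outer loop
vertex -3.868 0.522 -5.062
vertex -4.095 0.772 -4.484
vertex -3.508 0.782 -4.806
endloop
endfacet
facet normal 0.708 -0.424 -0.565
outer loop
vertex -3.868 0.522 -5.062
vertex -3.508 0.782 -4.806
vertex -3.525 -0.992 -3.496
endloop
endfacet
facet normal 0.151 0.978 -0.142
outer loop
vertex 3.949 -0.28 -2.986
vertex 3.059 -0.109 -2.753
vertex 3.722 -0.115 -2.093
endloop
endfacet
facet normal 0.751 0.656 0.070
outer loop
vertex 3.949 -0.28 -2.986
vertex 3.722 -0.115 -2.093
vertex 4.333 -0.792 -2.304
endloop
endfacet
facet normal 0.904 0.143 -0.402
outer loop
vertex 3.949 -0.28 -2.986
vertex 4.333 -0.792 -2.304
vertex 4.047 -1.204 -3.094
endloop
endfacet
facet normal 0.398 0.148 -0.906
outer loop
vertex 3.949 -0.28 -2.986
vertex 4.047 -1.204 -3.094
vertex 3.259 -0.782 -3.371
endloop
endfacet
facet normal -0.067 0.664 -0.745
outer loop
vertex 3.949 -0.28 -2.986
vertex 3.259 -0.782 -3.371
vertex 3.059 -0.109 -2.753
endloop
endfacet
facet normal 0.625 0.346 0.699
outer loop
vertex 4.333 -0.792 -2.304
vertex 3.722 -0.115 -2.093
vertex 3.681 -0.938 -1.649
endloop
endfacet
facet normal -0.348 0.867 0.357
outer loop
vertex 3.722 -0.115 -2.093
vertex 3.059 -0.109 -2.753
vertex 2.893 -0.516 -1.926
endloop
endfacet
facet normal -0.700 0.359 -0.617
outer loop
vertex 3.059 -0.109 -2.753
vertex 3.259 -0.782 -3.371
vertex 2.607 -0.928 -2.716
endloop
endfacet
facet normal 0.054 -0.476 -0.878
outer loop
vertex 3.259 -0.782 -3.371
vertex 4.047 -1.204 -3.094
vertex 3.218 -1.605 -2.927
endloop
endfacet
facet normal 0.873 -0.484 -0.063
outer loop
vertex 4.047 -1.204 -3.094
vertex 4.333 -0.792 -2.304
vertex 3.881 -1.611 -2.267
endloop
endfacet
facet normal -0.398 -0.148 0.906
outer loop
vertex 2.991 -1.44 -2.034
vertex 3.681 -0.938 -1.649
vertex 2.893 -0.516 -1.926
endloop
endfacet
facet normal -0.904 -0.143 0.402
outer loop
vertex 2.991 -1.44 -2.034
vertex 2.893 -0.516 -1.926
vertex 2.607 -0.928 -2.716
endloop
endfacet
facet normal -0.751 -0.656 -0.070
outer loop
vertex 2.991 -1.44 -2.034
vertex 2.607 -0.928 -2.716
vertex 3.218 -1.605 -2.927
endloop
endfacet
facet normal -0.151 -0.978 0.142
outer loop
vertex 2.991 -1.44 -2.034
vertex 3.218 -1.605 -2.927
vertex 3.881 -1.611 -2.267
endloop
endfacet
facet normal 0.067 -0.664 0.745
outer loop
vertex 2.991 -1.44 -2.034
vertex 3.881 -1.611 -2.267
vertex 3.681 -0.938 -1.649
endloop
endfacet
facet normal -0.054 0.476 0.878
outer loop
vertex 2.893 -0.516 -1.926
vertex 3.681 -0.938 -1.649
vertex 3.722 -0.115 -2.093
endloop
endfacet
facet normal -0.873 0.484 0.063
outer loop
vertex 2.607 -0.928 -2.716
vertex 2.893 -0.516 -1.926
vertex 3.059 -0.109 -2.753
endloop
endfacet
facet normal -0.625 -0.346 -0.699
outer loop
vertex 3.218 -1.605 -2.927
vertex 2.607 -0.928 -2.716
vertex 3.259 -0.782 -3.371
endloop
endfacet
facet normal 0.348 -0.867 -0.357
outer loop
vertex 3.881 -1.611 -2.267
vertex 3.218 -1.605 -2.927
vertex 4.047 -1.204 -3.094
endloop
endfacet
facet normal 0.700 -0.359 0.617
outer loop
vertex 3.681 -0.938 -1.649
vertex 3.881 -1.611 -2.267
vertex 4.333 -0.792 -2.304
endloop
endfacet

endsolid


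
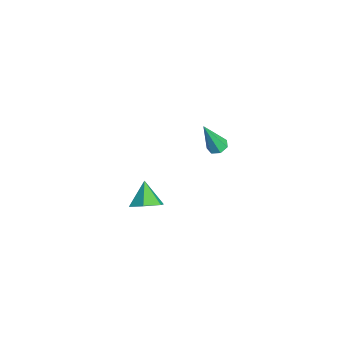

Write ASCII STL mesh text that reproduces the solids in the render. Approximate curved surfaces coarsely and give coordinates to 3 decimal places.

solid 
facet normal 0.732 -0.109 -0.672
outer loop
vertex -0.785 -0.479 -3.669
vertex -1.263 -1.052 -4.097
vertex -1.317 -0.217 -4.291
endloop
endfacet
facet normal -0.110 0.879 0.465
outer loop
vertex -0.785 -0.479 -3.669
vertex -1.317 -0.217 -4.291
vertex -2.237 -0.908 -3.203
endloop
endfacet
facet normal 0.733 -0.109 -0.672
outer loop
vertex -1.317 -0.217 -4.291
vertex -1.263 -1.052 -4.097
vertex -1.794 -0.79 -4.719
endloop
endfacet
facet normal -0.701 0.697 -0.151
outer loop
vertex -1.317 -0.217 -4.291
vertex -1.794 -0.79 -4.719
vertex -2.237 -0.908 -3.203
endloop
endfacet
facet normal 0.733 -0.109 -0.672
outer loop
vertex -1.794 -0.79 -4.719
vertex -1.263 -1.052 -4.097
vertex -1.74 -1.625 -4.525
endloop
endfacet
facet normal -0.949 -0.128 -0.287
outer loop
vertex -1.794 -0.79 -4.719
vertex -1.74 -1.625 -4.525
vertex -2.237 -0.908 -3.203
endloop
endfacet
facet normal 0.733 -0.109 -0.671
outer loop
vertex -1.74 -1.625 -4.525
vertex -1.263 -1.052 -4.097
vertex -1.209 -1.888 -3.902
endloop
endfacet
facet normal -0.606 -0.772 0.191
outer loop
vertex -1.74 -1.625 -4.525
vertex -1.209 -1.888 -3.902
vertex -2.237 -0.908 -3.203
endloop
endfacet
facet normal 0.733 -0.109 -0.672
outer loop
vertex -1.209 -1.888 -3.902
vertex -1.263 -1.052 -4.097
vertex -0.731 -1.315 -3.474
endloop
endfacet
facet normal -0.014 -0.591 0.807
outer loop
vertex -1.209 -1.888 -3.902
vertex -0.731 -1.315 -3.474
vertex -2.237 -0.908 -3.203
endloop
endfacet
facet normal 0.733 -0.109 -0.672
outer loop
vertex -0.731 -1.315 -3.474
vertex -1.263 -1.052 -4.097
vertex -0.785 -0.479 -3.669
endloop
endfacet
facet normal 0.233 0.235 0.944
outer loop
vertex -0.731 -1.315 -3.474
vertex -0.785 -0.479 -3.669
vertex -2.237 -0.908 -3.203
endloop
endfacet
facet normal -0.016 0.367 -0.930
outer loop
vertex 0.314 1.587 1.053
vertex -0.005 1.955 1.204
vertex 0.505 1.96 1.197
endloop
endfacet
facet normal 0.879 -0.473 0.060
outer loop
vertex 0.314 1.587 1.053
vertex 0.505 1.96 1.197
vertex 0.025 1.285 2.896
endloop
endfacet
facet normal -0.016 0.367 -0.930
outer loop
vertex 0.505 1.96 1.197
vertex -0.005 1.955 1.204
vertex 0.311 2.329 1.346
endloop
endfacet
facet normal 0.875 0.311 0.371
outer loop
vertex 0.505 1.96 1.197
vertex 0.311 2.329 1.346
vertex 0.025 1.285 2.896
endloop
endfacet
facet normal -0.018 0.368 -0.929
outer loop
vertex 0.311 2.329 1.346
vertex -0.005 1.955 1.204
vertex -0.121 2.416 1.389
endloop
endfacet
facet normal 0.216 0.791 0.573
outer loop
vertex 0.311 2.329 1.346
vertex -0.121 2.416 1.389
vertex 0.025 1.285 2.896
endloop
endfacet
facet normal -0.017 0.369 -0.929
outer loop
vertex -0.121 2.416 1.389
vertex -0.005 1.955 1.204
vertex -0.465 2.156 1.292
endloop
endfacet
facet normal -0.605 0.608 0.515
outer loop
vertex -0.121 2.416 1.389
vertex -0.465 2.156 1.292
vertex 0.025 1.285 2.896
endloop
endfacet
facet normal -0.017 0.369 -0.929
outer loop
vertex -0.465 2.156 1.292
vertex -0.005 1.955 1.204
vertex -0.464 1.745 1.129
endloop
endfacet
facet normal -0.965 -0.098 0.242
outer loop
vertex -0.465 2.156 1.292
vertex -0.464 1.745 1.129
vertex 0.025 1.285 2.896
endloop
endfacet
facet normal -0.016 0.367 -0.930
outer loop
vertex -0.464 1.745 1.129
vertex -0.005 1.955 1.204
vertex -0.116 1.491 1.023
endloop
endfacet
facet normal -0.598 -0.801 -0.043
outer loop
vertex -0.464 1.745 1.129
vertex -0.116 1.491 1.023
vertex 0.025 1.285 2.896
endloop
endfacet
facet normal -0.017 0.367 -0.930
outer loop
vertex -0.116 1.491 1.023
vertex -0.005 1.955 1.204
vertex 0.314 1.587 1.053
endloop
endfacet
facet normal 0.224 -0.967 -0.123
outer loop
vertex -0.116 1.491 1.023
vertex 0.314 1.587 1.053
vertex 0.025 1.285 2.896
endloop
endfacet

endsolid


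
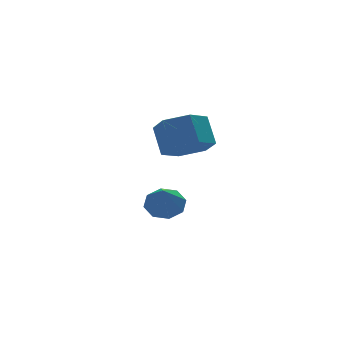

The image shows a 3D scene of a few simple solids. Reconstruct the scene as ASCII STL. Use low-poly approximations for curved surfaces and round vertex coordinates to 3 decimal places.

solid 
facet normal -0.023 -0.611 -0.791
outer loop
vertex -2.313 0.762 0.8
vertex -3.206 0.338 1.154
vertex -3.238 1.169 0.513
endloop
endfacet
facet normal 0.473 0.690 -0.547
outer loop
vertex -2.313 0.762 0.8
vertex -3.238 1.169 0.513
vertex -2.281 1.606 1.892
endloop
endfacet
facet normal 0.474 0.690 -0.547
outer loop
vertex -2.281 1.606 1.892
vertex -3.238 1.169 0.513
vertex -3.205 2.013 1.605
endloop
endfacet
facet normal 0.023 0.611 0.791
outer loop
vertex -2.281 1.606 1.892
vertex -3.205 2.013 1.605
vertex -3.174 1.182 2.246
endloop
endfacet
facet normal -0.023 -0.611 -0.791
outer loop
vertex -3.238 1.169 0.513
vertex -3.206 0.338 1.154
vertex -4.131 0.745 0.867
endloop
endfacet
facet normal -0.526 0.681 -0.510
outer loop
vertex -3.238 1.169 0.513
vertex -4.131 0.745 0.867
vertex -3.205 2.013 1.605
endloop
endfacet
facet normal -0.526 0.681 -0.510
outer loop
vertex -3.205 2.013 1.605
vertex -4.131 0.745 0.867
vertex -4.098 1.589 1.959
endloop
endfacet
facet normal 0.023 0.611 0.791
outer loop
vertex -3.205 2.013 1.605
vertex -4.098 1.589 1.959
vertex -3.174 1.182 2.246
endloop
endfacet
facet normal -0.023 -0.611 -0.791
outer loop
vertex -4.131 0.745 0.867
vertex -3.206 0.338 1.154
vertex -4.099 -0.086 1.508
endloop
endfacet
facet normal -0.999 -0.010 0.038
outer loop
vertex -4.131 0.745 0.867
vertex -4.099 -0.086 1.508
vertex -4.098 1.589 1.959
endloop
endfacet
facet normal -0.999 -0.009 0.036
outer loop
vertex -4.098 1.589 1.959
vertex -4.099 -0.086 1.508
vertex -4.067 0.758 2.6
endloop
endfacet
facet normal 0.023 0.611 0.791
outer loop
vertex -4.098 1.589 1.959
vertex -4.067 0.758 2.6
vertex -3.174 1.182 2.246
endloop
endfacet
facet normal -0.023 -0.611 -0.791
outer loop
vertex -4.099 -0.086 1.508
vertex -3.206 0.338 1.154
vertex -3.175 -0.493 1.795
endloop
endfacet
facet normal -0.474 -0.690 0.547
outer loop
vertex -4.099 -0.086 1.508
vertex -3.175 -0.493 1.795
vertex -4.067 0.758 2.6
endloop
endfacet
facet normal -0.473 -0.690 0.548
outer loop
vertex -4.067 0.758 2.6
vertex -3.175 -0.493 1.795
vertex -3.142 0.351 2.887
endloop
endfacet
facet normal 0.023 0.611 0.791
outer loop
vertex -4.067 0.758 2.6
vertex -3.142 0.351 2.887
vertex -3.174 1.182 2.246
endloop
endfacet
facet normal -0.023 -0.611 -0.791
outer loop
vertex -3.175 -0.493 1.795
vertex -3.206 0.338 1.154
vertex -2.282 -0.069 1.441
endloop
endfacet
facet normal 0.526 -0.681 0.510
outer loop
vertex -3.175 -0.493 1.795
vertex -2.282 -0.069 1.441
vertex -3.142 0.351 2.887
endloop
endfacet
facet normal 0.526 -0.681 0.510
outer loop
vertex -3.142 0.351 2.887
vertex -2.282 -0.069 1.441
vertex -2.249 0.775 2.533
endloop
endfacet
facet normal 0.023 0.611 0.791
outer loop
vertex -3.142 0.351 2.887
vertex -2.249 0.775 2.533
vertex -3.174 1.182 2.246
endloop
endfacet
facet normal -0.023 -0.611 -0.791
outer loop
vertex -2.282 -0.069 1.441
vertex -3.206 0.338 1.154
vertex -2.313 0.762 0.8
endloop
endfacet
facet normal 0.999 0.009 -0.037
outer loop
vertex -2.282 -0.069 1.441
vertex -2.313 0.762 0.8
vertex -2.249 0.775 2.533
endloop
endfacet
facet normal 0.999 0.010 -0.037
outer loop
vertex -2.249 0.775 2.533
vertex -2.313 0.762 0.8
vertex -2.281 1.606 1.892
endloop
endfacet
facet normal 0.023 0.611 0.791
outer loop
vertex -2.249 0.775 2.533
vertex -2.281 1.606 1.892
vertex -3.174 1.182 2.246
endloop
endfacet
facet normal 0.321 0.614 -0.721
outer loop
vertex -2.309 2.827 -3.195
vertex -2.807 3.445 -2.89
vertex -2.007 3.193 -2.749
endloop
endfacet
facet normal 0.597 -0.769 0.227
outer loop
vertex -2.309 2.827 -3.195
vertex -2.007 3.193 -2.749
vertex -3.313 2.475 -1.75
endloop
endfacet
facet normal 0.321 0.614 -0.721
outer loop
vertex -2.007 3.193 -2.749
vertex -2.807 3.445 -2.89
vertex -2.174 3.706 -2.386
endloop
endfacet
facet normal 0.674 -0.268 0.689
outer loop
vertex -2.007 3.193 -2.749
vertex -2.174 3.706 -2.386
vertex -3.313 2.475 -1.75
endloop
endfacet
facet normal 0.321 0.614 -0.721
outer loop
vertex -2.174 3.706 -2.386
vertex -2.807 3.445 -2.89
vertex -2.711 4.067 -2.318
endloop
endfacet
facet normal 0.273 0.230 0.934
outer loop
vertex -2.174 3.706 -2.386
vertex -2.711 4.067 -2.318
vertex -3.313 2.475 -1.75
endloop
endfacet
facet normal 0.321 0.614 -0.721
outer loop
vertex -2.711 4.067 -2.318
vertex -2.807 3.445 -2.89
vertex -3.304 4.063 -2.585
endloop
endfacet
facet normal -0.372 0.434 0.821
outer loop
vertex -2.711 4.067 -2.318
vertex -3.304 4.063 -2.585
vertex -3.313 2.475 -1.75
endloop
endfacet
facet normal 0.321 0.614 -0.721
outer loop
vertex -3.304 4.063 -2.585
vertex -2.807 3.445 -2.89
vertex -3.606 3.698 -3.03
endloop
endfacet
facet normal -0.882 0.223 0.415
outer loop
vertex -3.304 4.063 -2.585
vertex -3.606 3.698 -3.03
vertex -3.313 2.475 -1.75
endloop
endfacet
facet normal 0.321 0.614 -0.721
outer loop
vertex -3.606 3.698 -3.03
vertex -2.807 3.445 -2.89
vertex -3.439 3.184 -3.393
endloop
endfacet
facet normal -0.959 -0.279 -0.047
outer loop
vertex -3.606 3.698 -3.03
vertex -3.439 3.184 -3.393
vertex -3.313 2.475 -1.75
endloop
endfacet
facet normal 0.320 0.615 -0.721
outer loop
vertex -3.439 3.184 -3.393
vertex -2.807 3.445 -2.89
vertex -2.902 2.824 -3.462
endloop
endfacet
facet normal -0.558 -0.777 -0.292
outer loop
vertex -3.439 3.184 -3.393
vertex -2.902 2.824 -3.462
vertex -3.313 2.475 -1.75
endloop
endfacet
facet normal 0.321 0.615 -0.721
outer loop
vertex -2.902 2.824 -3.462
vertex -2.807 3.445 -2.89
vertex -2.309 2.827 -3.195
endloop
endfacet
facet normal 0.086 -0.980 -0.179
outer loop
vertex -2.902 2.824 -3.462
vertex -2.309 2.827 -3.195
vertex -3.313 2.475 -1.75
endloop
endfacet

endsolid


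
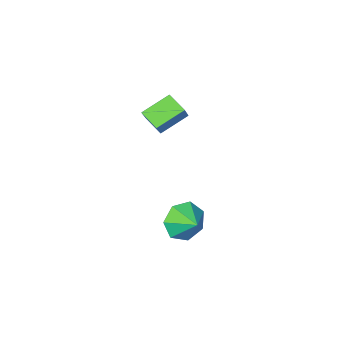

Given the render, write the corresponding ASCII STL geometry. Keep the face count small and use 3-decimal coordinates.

solid 
facet normal -0.875 0.056 0.480
outer loop
vertex -3.455 -1.834 2.582
vertex -2.889 -1.178 3.537
vertex -3.666 -0.94 2.093
endloop
endfacet
facet normal -0.438 -0.509 -0.741
outer loop
vertex -2.371 -1.022 1.383
vertex -3.455 -1.834 2.582
vertex -3.666 -0.94 2.093
endloop
endfacet
facet normal -0.876 0.054 0.480
outer loop
vertex -3.666 -0.94 2.093
vertex -2.889 -1.178 3.537
vertex -3.101 -0.284 3.049
endloop
endfacet
facet normal -0.203 0.859 -0.470
outer loop
vertex -3.101 -0.284 3.049
vertex -2.371 -1.022 1.383
vertex -3.666 -0.94 2.093
endloop
endfacet
facet normal 0.203 -0.859 0.470
outer loop
vertex -3.455 -1.834 2.582
vertex -1.594 -1.26 2.827
vertex -2.889 -1.178 3.537
endloop
endfacet
facet normal -0.439 -0.508 -0.741
outer loop
vertex -2.159 -1.916 1.871
vertex -3.455 -1.834 2.582
vertex -2.371 -1.022 1.383
endloop
endfacet
facet normal 0.203 -0.859 0.470
outer loop
vertex -2.159 -1.916 1.871
vertex -1.594 -1.26 2.827
vertex -3.455 -1.834 2.582
endloop
endfacet
facet normal 0.438 0.508 0.741
outer loop
vertex -2.889 -1.178 3.537
vertex -1.594 -1.26 2.827
vertex -3.101 -0.284 3.049
endloop
endfacet
facet normal -0.203 0.859 -0.470
outer loop
vertex -1.805 -0.366 2.338
vertex -2.371 -1.022 1.383
vertex -3.101 -0.284 3.049
endloop
endfacet
facet normal 0.439 0.509 0.741
outer loop
vertex -3.101 -0.284 3.049
vertex -1.594 -1.26 2.827
vertex -1.805 -0.366 2.338
endloop
endfacet
facet normal 0.875 -0.055 -0.481
outer loop
vertex -1.805 -0.366 2.338
vertex -2.159 -1.916 1.871
vertex -2.371 -1.022 1.383
endloop
endfacet
facet normal 0.876 -0.056 -0.479
outer loop
vertex -1.594 -1.26 2.827
vertex -2.159 -1.916 1.871
vertex -1.805 -0.366 2.338
endloop
endfacet
facet normal 0.067 -0.921 -0.384
outer loop
vertex -1.707 1.101 -1.616
vertex -2.096 1.44 -2.496
vertex -1.118 1.392 -2.21
endloop
endfacet
facet normal 0.508 0.459 0.729
outer loop
vertex -1.707 1.101 -1.616
vertex -1.118 1.392 -2.21
vertex -2.164 2.38 -2.104
endloop
endfacet
facet normal 0.067 -0.921 -0.384
outer loop
vertex -1.118 1.392 -2.21
vertex -2.096 1.44 -2.496
vertex -1.266 1.719 -3.019
endloop
endfacet
facet normal 0.686 0.709 0.161
outer loop
vertex -1.118 1.392 -2.21
vertex -1.266 1.719 -3.019
vertex -2.164 2.38 -2.104
endloop
endfacet
facet normal 0.067 -0.921 -0.385
outer loop
vertex -1.266 1.719 -3.019
vertex -2.096 1.44 -2.496
vertex -2.039 1.836 -3.434
endloop
endfacet
facet normal 0.314 0.889 -0.334
outer loop
vertex -1.266 1.719 -3.019
vertex -2.039 1.836 -3.434
vertex -2.164 2.38 -2.104
endloop
endfacet
facet normal 0.067 -0.921 -0.385
outer loop
vertex -2.039 1.836 -3.434
vertex -2.096 1.44 -2.496
vertex -2.855 1.655 -3.143
endloop
endfacet
facet normal -0.328 0.863 -0.384
outer loop
vertex -2.039 1.836 -3.434
vertex -2.855 1.655 -3.143
vertex -2.164 2.38 -2.104
endloop
endfacet
facet normal 0.066 -0.921 -0.384
outer loop
vertex -2.855 1.655 -3.143
vertex -2.096 1.44 -2.496
vertex -3.099 1.313 -2.364
endloop
endfacet
facet normal -0.757 0.651 0.049
outer loop
vertex -2.855 1.655 -3.143
vertex -3.099 1.313 -2.364
vertex -2.164 2.38 -2.104
endloop
endfacet
facet normal 0.066 -0.921 -0.385
outer loop
vertex -3.099 1.313 -2.364
vertex -2.096 1.44 -2.496
vertex -2.588 1.066 -1.685
endloop
endfacet
facet normal -0.649 0.413 0.639
outer loop
vertex -3.099 1.313 -2.364
vertex -2.588 1.066 -1.685
vertex -2.164 2.38 -2.104
endloop
endfacet
facet normal 0.067 -0.921 -0.384
outer loop
vertex -2.588 1.066 -1.685
vertex -2.096 1.44 -2.496
vertex -1.707 1.101 -1.616
endloop
endfacet
facet normal -0.087 0.328 0.941
outer loop
vertex -2.588 1.066 -1.685
vertex -1.707 1.101 -1.616
vertex -2.164 2.38 -2.104
endloop
endfacet

endsolid


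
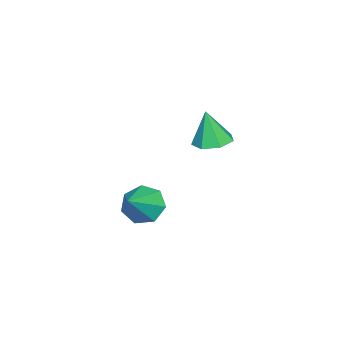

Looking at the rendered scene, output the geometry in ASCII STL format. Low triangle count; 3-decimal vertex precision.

solid 
facet normal -0.810 0.031 -0.585
outer loop
vertex 1.1 -1.756 -4.761
vertex 0.671 -2.423 -4.202
vertex 0.647 -1.457 -4.118
endloop
endfacet
facet normal 0.569 0.822 0.019
outer loop
vertex 1.1 -1.756 -4.761
vertex 0.647 -1.457 -4.118
vertex 2.089 -2.477 -3.178
endloop
endfacet
facet normal -0.810 0.031 -0.585
outer loop
vertex 0.647 -1.457 -4.118
vertex 0.671 -2.423 -4.202
vertex 0.212 -1.885 -3.538
endloop
endfacet
facet normal 0.115 0.756 0.644
outer loop
vertex 0.647 -1.457 -4.118
vertex 0.212 -1.885 -3.538
vertex 2.089 -2.477 -3.178
endloop
endfacet
facet normal -0.811 0.030 -0.585
outer loop
vertex 0.212 -1.885 -3.538
vertex 0.671 -2.423 -4.202
vertex 0.123 -2.718 -3.458
endloop
endfacet
facet normal -0.153 0.111 0.982
outer loop
vertex 0.212 -1.885 -3.538
vertex 0.123 -2.718 -3.458
vertex 2.089 -2.477 -3.178
endloop
endfacet
facet normal -0.811 0.032 -0.585
outer loop
vertex 0.123 -2.718 -3.458
vertex 0.671 -2.423 -4.202
vertex 0.446 -3.329 -3.939
endloop
endfacet
facet normal -0.033 -0.629 0.777
outer loop
vertex 0.123 -2.718 -3.458
vertex 0.446 -3.329 -3.939
vertex 2.089 -2.477 -3.178
endloop
endfacet
facet normal -0.810 0.031 -0.586
outer loop
vertex 0.446 -3.329 -3.939
vertex 0.671 -2.423 -4.202
vertex 0.939 -3.257 -4.617
endloop
endfacet
facet normal 0.384 -0.905 0.183
outer loop
vertex 0.446 -3.329 -3.939
vertex 0.939 -3.257 -4.617
vertex 2.089 -2.477 -3.178
endloop
endfacet
facet normal -0.810 0.031 -0.585
outer loop
vertex 0.939 -3.257 -4.617
vertex 0.671 -2.423 -4.202
vertex 1.23 -2.557 -4.983
endloop
endfacet
facet normal 0.785 -0.510 -0.351
outer loop
vertex 0.939 -3.257 -4.617
vertex 1.23 -2.557 -4.983
vertex 2.089 -2.477 -3.178
endloop
endfacet
facet normal -0.810 0.031 -0.585
outer loop
vertex 1.23 -2.557 -4.983
vertex 0.671 -2.423 -4.202
vertex 1.1 -1.756 -4.761
endloop
endfacet
facet normal 0.868 0.258 -0.424
outer loop
vertex 1.23 -2.557 -4.983
vertex 1.1 -1.756 -4.761
vertex 2.089 -2.477 -3.178
endloop
endfacet
facet normal -0.019 0.188 -0.982
outer loop
vertex -3.067 -0.592 -2.525
vertex -3.756 -1.178 -2.624
vertex -3.791 -0.285 -2.452
endloop
endfacet
facet normal 0.368 0.733 0.572
outer loop
vertex -3.067 -0.592 -2.525
vertex -3.791 -0.285 -2.452
vertex -3.724 -1.502 -0.936
endloop
endfacet
facet normal -0.017 0.188 -0.982
outer loop
vertex -3.791 -0.285 -2.452
vertex -3.756 -1.178 -2.624
vertex -4.488 -0.651 -2.51
endloop
endfacet
facet normal -0.416 0.700 0.580
outer loop
vertex -3.791 -0.285 -2.452
vertex -4.488 -0.651 -2.51
vertex -3.724 -1.502 -0.936
endloop
endfacet
facet normal -0.018 0.188 -0.982
outer loop
vertex -4.488 -0.651 -2.51
vertex -3.756 -1.178 -2.624
vertex -4.634 -1.413 -2.653
endloop
endfacet
facet normal -0.879 0.080 0.470
outer loop
vertex -4.488 -0.651 -2.51
vertex -4.634 -1.413 -2.653
vertex -3.724 -1.502 -0.936
endloop
endfacet
facet normal -0.018 0.189 -0.982
outer loop
vertex -4.634 -1.413 -2.653
vertex -3.756 -1.178 -2.624
vertex -4.118 -1.999 -2.775
endloop
endfacet
facet normal -0.676 -0.662 0.324
outer loop
vertex -4.634 -1.413 -2.653
vertex -4.118 -1.999 -2.775
vertex -3.724 -1.502 -0.936
endloop
endfacet
facet normal -0.019 0.189 -0.982
outer loop
vertex -4.118 -1.999 -2.775
vertex -3.756 -1.178 -2.624
vertex -3.329 -1.966 -2.784
endloop
endfacet
facet normal 0.043 -0.967 0.252
outer loop
vertex -4.118 -1.999 -2.775
vertex -3.329 -1.966 -2.784
vertex -3.724 -1.502 -0.936
endloop
endfacet
facet normal -0.018 0.189 -0.982
outer loop
vertex -3.329 -1.966 -2.784
vertex -3.756 -1.178 -2.624
vertex -2.861 -1.34 -2.672
endloop
endfacet
facet normal 0.734 -0.604 0.309
outer loop
vertex -3.329 -1.966 -2.784
vertex -2.861 -1.34 -2.672
vertex -3.724 -1.502 -0.936
endloop
endfacet
facet normal -0.019 0.188 -0.982
outer loop
vertex -2.861 -1.34 -2.672
vertex -3.756 -1.178 -2.624
vertex -3.067 -0.592 -2.525
endloop
endfacet
facet normal 0.879 0.153 0.451
outer loop
vertex -2.861 -1.34 -2.672
vertex -3.067 -0.592 -2.525
vertex -3.724 -1.502 -0.936
endloop
endfacet

endsolid


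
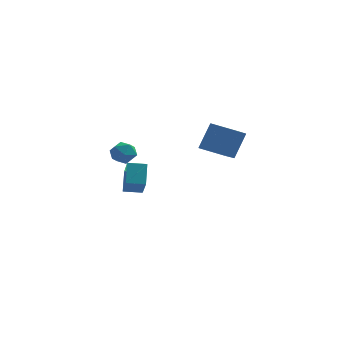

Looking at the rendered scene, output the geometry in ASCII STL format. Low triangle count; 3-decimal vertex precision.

solid 
facet normal -0.626 0.723 0.293
outer loop
vertex -2.667 -2.627 1.014
vertex -3.237 -3.199 1.209
vertex -2.685 -2.952 1.778
endloop
endfacet
facet normal 0.053 0.918 0.392
outer loop
vertex -2.667 -2.627 1.014
vertex -2.685 -2.952 1.778
vertex -1.958 -2.831 1.396
endloop
endfacet
facet normal 0.385 0.891 -0.239
outer loop
vertex -2.667 -2.627 1.014
vertex -1.958 -2.831 1.396
vertex -2.06 -3.003 0.589
endloop
endfacet
facet normal -0.090 0.679 -0.729
outer loop
vertex -2.667 -2.627 1.014
vertex -2.06 -3.003 0.589
vertex -2.851 -3.231 0.474
endloop
endfacet
facet normal -0.714 0.575 -0.400
outer loop
vertex -2.667 -2.627 1.014
vertex -2.851 -3.231 0.474
vertex -3.237 -3.199 1.209
endloop
endfacet
facet normal 0.359 0.440 0.823
outer loop
vertex -1.958 -2.831 1.396
vertex -2.685 -2.952 1.778
vertex -2.089 -3.529 1.826
endloop
endfacet
facet normal -0.739 0.124 0.663
outer loop
vertex -2.685 -2.952 1.778
vertex -3.237 -3.199 1.209
vertex -2.88 -3.757 1.711
endloop
endfacet
facet normal -0.881 -0.117 -0.458
outer loop
vertex -3.237 -3.199 1.209
vertex -2.851 -3.231 0.474
vertex -2.982 -3.929 0.904
endloop
endfacet
facet normal 0.129 0.051 -0.990
outer loop
vertex -2.851 -3.231 0.474
vertex -2.06 -3.003 0.589
vertex -2.255 -3.808 0.522
endloop
endfacet
facet normal 0.897 0.396 -0.198
outer loop
vertex -2.06 -3.003 0.589
vertex -1.958 -2.831 1.396
vertex -1.703 -3.561 1.091
endloop
endfacet
facet normal 0.090 -0.679 0.729
outer loop
vertex -2.273 -4.133 1.286
vertex -2.089 -3.529 1.826
vertex -2.88 -3.757 1.711
endloop
endfacet
facet normal -0.385 -0.891 0.239
outer loop
vertex -2.273 -4.133 1.286
vertex -2.88 -3.757 1.711
vertex -2.982 -3.929 0.904
endloop
endfacet
facet normal -0.053 -0.918 -0.392
outer loop
vertex -2.273 -4.133 1.286
vertex -2.982 -3.929 0.904
vertex -2.255 -3.808 0.522
endloop
endfacet
facet normal 0.626 -0.723 -0.293
outer loop
vertex -2.273 -4.133 1.286
vertex -2.255 -3.808 0.522
vertex -1.703 -3.561 1.091
endloop
endfacet
facet normal 0.714 -0.575 0.400
outer loop
vertex -2.273 -4.133 1.286
vertex -1.703 -3.561 1.091
vertex -2.089 -3.529 1.826
endloop
endfacet
facet normal -0.129 -0.051 0.990
outer loop
vertex -2.88 -3.757 1.711
vertex -2.089 -3.529 1.826
vertex -2.685 -2.952 1.778
endloop
endfacet
facet normal -0.897 -0.396 0.198
outer loop
vertex -2.982 -3.929 0.904
vertex -2.88 -3.757 1.711
vertex -3.237 -3.199 1.209
endloop
endfacet
facet normal -0.359 -0.440 -0.823
outer loop
vertex -2.255 -3.808 0.522
vertex -2.982 -3.929 0.904
vertex -2.851 -3.231 0.474
endloop
endfacet
facet normal 0.739 -0.124 -0.663
outer loop
vertex -1.703 -3.561 1.091
vertex -2.255 -3.808 0.522
vertex -2.06 -3.003 0.589
endloop
endfacet
facet normal 0.881 0.117 0.458
outer loop
vertex -2.089 -3.529 1.826
vertex -1.703 -3.561 1.091
vertex -1.958 -2.831 1.396
endloop
endfacet
facet normal -0.973 -0.200 0.112
outer loop
vertex -3.174 1.4 -2.987
vertex -3.259 2.463 -1.821
vertex -3.571 2.668 -4.172
endloop
endfacet
facet normal 0.054 -0.673 -0.738
outer loop
vertex -2.461 2.897 -4.299
vertex -3.174 1.4 -2.987
vertex -3.571 2.668 -4.172
endloop
endfacet
facet normal -0.973 -0.200 0.112
outer loop
vertex -3.571 2.668 -4.172
vertex -3.259 2.463 -1.821
vertex -3.656 3.731 -3.006
endloop
endfacet
facet normal -0.223 0.712 -0.666
outer loop
vertex -3.656 3.731 -3.006
vertex -2.461 2.897 -4.299
vertex -3.571 2.668 -4.172
endloop
endfacet
facet normal 0.223 -0.712 0.666
outer loop
vertex -3.174 1.4 -2.987
vertex -2.149 2.692 -1.948
vertex -3.259 2.463 -1.821
endloop
endfacet
facet normal 0.054 -0.673 -0.738
outer loop
vertex -2.064 1.629 -3.114
vertex -3.174 1.4 -2.987
vertex -2.461 2.897 -4.299
endloop
endfacet
facet normal 0.223 -0.712 0.666
outer loop
vertex -2.064 1.629 -3.114
vertex -2.149 2.692 -1.948
vertex -3.174 1.4 -2.987
endloop
endfacet
facet normal -0.054 0.673 0.738
outer loop
vertex -3.259 2.463 -1.821
vertex -2.149 2.692 -1.948
vertex -3.656 3.731 -3.006
endloop
endfacet
facet normal -0.223 0.712 -0.666
outer loop
vertex -2.546 3.96 -3.133
vertex -2.461 2.897 -4.299
vertex -3.656 3.731 -3.006
endloop
endfacet
facet normal -0.054 0.673 0.738
outer loop
vertex -3.656 3.731 -3.006
vertex -2.149 2.692 -1.948
vertex -2.546 3.96 -3.133
endloop
endfacet
facet normal 0.973 0.200 -0.112
outer loop
vertex -2.546 3.96 -3.133
vertex -2.064 1.629 -3.114
vertex -2.461 2.897 -4.299
endloop
endfacet
facet normal 0.973 0.200 -0.112
outer loop
vertex -2.149 2.692 -1.948
vertex -2.064 1.629 -3.114
vertex -2.546 3.96 -3.133
endloop
endfacet
facet normal -0.928 0.319 0.194
outer loop
vertex 1.324 3.681 1.061
vertex 1.679 5.142 0.359
vertex 0.734 3.003 -0.647
endloop
endfacet
facet normal -0.214 -0.880 0.423
outer loop
vertex 2.321 2.458 -0.979
vertex 1.324 3.681 1.061
vertex 0.734 3.003 -0.647
endloop
endfacet
facet normal -0.928 0.319 0.193
outer loop
vertex 0.734 3.003 -0.647
vertex 1.679 5.142 0.359
vertex 1.09 4.464 -1.35
endloop
endfacet
facet normal -0.306 -0.351 -0.885
outer loop
vertex 1.09 4.464 -1.35
vertex 2.321 2.458 -0.979
vertex 0.734 3.003 -0.647
endloop
endfacet
facet normal 0.306 0.351 0.885
outer loop
vertex 1.324 3.681 1.061
vertex 3.266 4.597 0.027
vertex 1.679 5.142 0.359
endloop
endfacet
facet normal -0.214 -0.880 0.423
outer loop
vertex 2.91 3.136 0.73
vertex 1.324 3.681 1.061
vertex 2.321 2.458 -0.979
endloop
endfacet
facet normal 0.305 0.351 0.885
outer loop
vertex 2.91 3.136 0.73
vertex 3.266 4.597 0.027
vertex 1.324 3.681 1.061
endloop
endfacet
facet normal 0.214 0.881 -0.423
outer loop
vertex 1.679 5.142 0.359
vertex 3.266 4.597 0.027
vertex 1.09 4.464 -1.35
endloop
endfacet
facet normal -0.305 -0.351 -0.885
outer loop
vertex 2.676 3.919 -1.681
vertex 2.321 2.458 -0.979
vertex 1.09 4.464 -1.35
endloop
endfacet
facet normal 0.214 0.880 -0.423
outer loop
vertex 1.09 4.464 -1.35
vertex 3.266 4.597 0.027
vertex 2.676 3.919 -1.681
endloop
endfacet
facet normal 0.928 -0.318 -0.193
outer loop
vertex 2.676 3.919 -1.681
vertex 2.91 3.136 0.73
vertex 2.321 2.458 -0.979
endloop
endfacet
facet normal 0.928 -0.319 -0.194
outer loop
vertex 3.266 4.597 0.027
vertex 2.91 3.136 0.73
vertex 2.676 3.919 -1.681
endloop
endfacet

endsolid
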